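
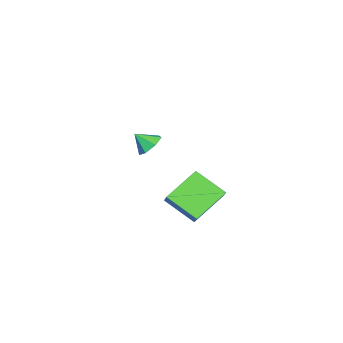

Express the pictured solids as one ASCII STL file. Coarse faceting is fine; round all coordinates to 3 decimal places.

solid 
facet normal -0.750 0.429 0.503
outer loop
vertex 1.742 1.493 -2.473
vertex 2.497 1.89 -1.686
vertex 1.968 3.09 -3.496
endloop
endfacet
facet normal -0.651 -0.342 -0.678
outer loop
vertex 3.543 2.19 -4.554
vertex 1.742 1.493 -2.473
vertex 1.968 3.09 -3.496
endloop
endfacet
facet normal -0.751 0.428 0.503
outer loop
vertex 1.968 3.09 -3.496
vertex 2.497 1.89 -1.686
vertex 2.722 3.487 -2.709
endloop
endfacet
facet normal 0.118 0.836 -0.535
outer loop
vertex 2.722 3.487 -2.709
vertex 3.543 2.19 -4.554
vertex 1.968 3.09 -3.496
endloop
endfacet
facet normal -0.118 -0.836 0.535
outer loop
vertex 1.742 1.493 -2.473
vertex 4.072 0.99 -2.744
vertex 2.497 1.89 -1.686
endloop
endfacet
facet normal -0.651 -0.343 -0.678
outer loop
vertex 3.318 0.593 -3.531
vertex 1.742 1.493 -2.473
vertex 3.543 2.19 -4.554
endloop
endfacet
facet normal -0.118 -0.836 0.535
outer loop
vertex 3.318 0.593 -3.531
vertex 4.072 0.99 -2.744
vertex 1.742 1.493 -2.473
endloop
endfacet
facet normal 0.651 0.342 0.678
outer loop
vertex 2.497 1.89 -1.686
vertex 4.072 0.99 -2.744
vertex 2.722 3.487 -2.709
endloop
endfacet
facet normal 0.118 0.836 -0.535
outer loop
vertex 4.298 2.587 -3.767
vertex 3.543 2.19 -4.554
vertex 2.722 3.487 -2.709
endloop
endfacet
facet normal 0.651 0.342 0.678
outer loop
vertex 2.722 3.487 -2.709
vertex 4.072 0.99 -2.744
vertex 4.298 2.587 -3.767
endloop
endfacet
facet normal 0.750 -0.428 -0.504
outer loop
vertex 4.298 2.587 -3.767
vertex 3.318 0.593 -3.531
vertex 3.543 2.19 -4.554
endloop
endfacet
facet normal 0.751 -0.428 -0.503
outer loop
vertex 4.072 0.99 -2.744
vertex 3.318 0.593 -3.531
vertex 4.298 2.587 -3.767
endloop
endfacet
facet normal -0.120 0.721 -0.682
outer loop
vertex -2.616 -2.079 -3.603
vertex -3.158 -2.566 -4.022
vertex -3.316 -2.013 -3.41
endloop
endfacet
facet normal 0.277 0.165 0.947
outer loop
vertex -2.616 -2.079 -3.603
vertex -3.316 -2.013 -3.41
vertex -3.022 -3.374 -3.258
endloop
endfacet
facet normal -0.121 0.721 -0.683
outer loop
vertex -3.316 -2.013 -3.41
vertex -3.158 -2.566 -4.022
vertex -3.896 -2.363 -3.677
endloop
endfacet
facet normal -0.423 0.010 0.906
outer loop
vertex -3.316 -2.013 -3.41
vertex -3.896 -2.363 -3.677
vertex -3.022 -3.374 -3.258
endloop
endfacet
facet normal -0.121 0.721 -0.682
outer loop
vertex -3.896 -2.363 -3.677
vertex -3.158 -2.566 -4.022
vertex -3.921 -2.866 -4.204
endloop
endfacet
facet normal -0.754 -0.457 0.472
outer loop
vertex -3.896 -2.363 -3.677
vertex -3.921 -2.866 -4.204
vertex -3.022 -3.374 -3.258
endloop
endfacet
facet normal -0.121 0.721 -0.682
outer loop
vertex -3.921 -2.866 -4.204
vertex -3.158 -2.566 -4.022
vertex -3.37 -3.143 -4.594
endloop
endfacet
facet normal -0.467 -0.884 -0.031
outer loop
vertex -3.921 -2.866 -4.204
vertex -3.37 -3.143 -4.594
vertex -3.022 -3.374 -3.258
endloop
endfacet
facet normal -0.121 0.721 -0.682
outer loop
vertex -3.37 -3.143 -4.594
vertex -3.158 -2.566 -4.022
vertex -2.66 -2.985 -4.553
endloop
endfacet
facet normal 0.224 -0.949 -0.222
outer loop
vertex -3.37 -3.143 -4.594
vertex -2.66 -2.985 -4.553
vertex -3.022 -3.374 -3.258
endloop
endfacet
facet normal -0.120 0.721 -0.682
outer loop
vertex -2.66 -2.985 -4.553
vertex -3.158 -2.566 -4.022
vertex -2.324 -2.512 -4.112
endloop
endfacet
facet normal 0.796 -0.604 0.041
outer loop
vertex -2.66 -2.985 -4.553
vertex -2.324 -2.512 -4.112
vertex -3.022 -3.374 -3.258
endloop
endfacet
facet normal -0.120 0.721 -0.682
outer loop
vertex -2.324 -2.512 -4.112
vertex -3.158 -2.566 -4.022
vertex -2.616 -2.079 -3.603
endloop
endfacet
facet normal 0.820 -0.107 0.562
outer loop
vertex -2.324 -2.512 -4.112
vertex -2.616 -2.079 -3.603
vertex -3.022 -3.374 -3.258
endloop
endfacet

endsolid


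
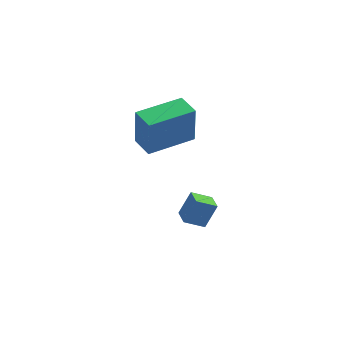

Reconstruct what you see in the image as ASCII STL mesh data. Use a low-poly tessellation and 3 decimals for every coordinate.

solid 
facet normal -0.875 0.146 0.461
outer loop
vertex -1.57 -0.607 -0.266
vertex -1.518 0.177 -0.416
vertex -2.116 -0.76 -1.255
endloop
endfacet
facet normal -0.066 -0.980 0.188
outer loop
vertex -1.302 -0.897 -1.684
vertex -1.57 -0.607 -0.266
vertex -2.116 -0.76 -1.255
endloop
endfacet
facet normal -0.875 0.146 0.461
outer loop
vertex -2.116 -0.76 -1.255
vertex -1.518 0.177 -0.416
vertex -2.064 0.024 -1.405
endloop
endfacet
facet normal -0.480 -0.134 -0.867
outer loop
vertex -2.064 0.024 -1.405
vertex -1.302 -0.897 -1.684
vertex -2.116 -0.76 -1.255
endloop
endfacet
facet normal 0.480 0.134 0.867
outer loop
vertex -1.57 -0.607 -0.266
vertex -0.704 0.04 -0.845
vertex -1.518 0.177 -0.416
endloop
endfacet
facet normal -0.066 -0.980 0.188
outer loop
vertex -0.756 -0.744 -0.695
vertex -1.57 -0.607 -0.266
vertex -1.302 -0.897 -1.684
endloop
endfacet
facet normal 0.480 0.134 0.867
outer loop
vertex -0.756 -0.744 -0.695
vertex -0.704 0.04 -0.845
vertex -1.57 -0.607 -0.266
endloop
endfacet
facet normal 0.066 0.980 -0.188
outer loop
vertex -1.518 0.177 -0.416
vertex -0.704 0.04 -0.845
vertex -2.064 0.024 -1.405
endloop
endfacet
facet normal -0.480 -0.134 -0.867
outer loop
vertex -1.25 -0.113 -1.834
vertex -1.302 -0.897 -1.684
vertex -2.064 0.024 -1.405
endloop
endfacet
facet normal 0.066 0.980 -0.188
outer loop
vertex -2.064 0.024 -1.405
vertex -0.704 0.04 -0.845
vertex -1.25 -0.113 -1.834
endloop
endfacet
facet normal 0.875 -0.146 -0.461
outer loop
vertex -1.25 -0.113 -1.834
vertex -0.756 -0.744 -0.695
vertex -1.302 -0.897 -1.684
endloop
endfacet
facet normal 0.875 -0.146 -0.461
outer loop
vertex -0.704 0.04 -0.845
vertex -0.756 -0.744 -0.695
vertex -1.25 -0.113 -1.834
endloop
endfacet
facet normal -0.976 -0.218 -0.002
outer loop
vertex -3.311 -0.28 4.465
vertex -3.531 0.706 4.5
vertex -3.32 -0.222 2.756
endloop
endfacet
facet normal 0.218 -0.975 -0.034
outer loop
vertex -1.369 0.214 2.76
vertex -3.311 -0.28 4.465
vertex -3.32 -0.222 2.756
endloop
endfacet
facet normal -0.976 -0.219 -0.002
outer loop
vertex -3.32 -0.222 2.756
vertex -3.531 0.706 4.5
vertex -3.541 0.763 2.791
endloop
endfacet
facet normal -0.006 0.034 -0.999
outer loop
vertex -3.541 0.763 2.791
vertex -1.369 0.214 2.76
vertex -3.32 -0.222 2.756
endloop
endfacet
facet normal 0.006 -0.034 0.999
outer loop
vertex -3.311 -0.28 4.465
vertex -1.58 1.142 4.504
vertex -3.531 0.706 4.5
endloop
endfacet
facet normal 0.218 -0.975 -0.034
outer loop
vertex -1.359 0.157 4.469
vertex -3.311 -0.28 4.465
vertex -1.369 0.214 2.76
endloop
endfacet
facet normal 0.006 -0.034 0.999
outer loop
vertex -1.359 0.157 4.469
vertex -1.58 1.142 4.504
vertex -3.311 -0.28 4.465
endloop
endfacet
facet normal -0.218 0.975 0.034
outer loop
vertex -3.531 0.706 4.5
vertex -1.58 1.142 4.504
vertex -3.541 0.763 2.791
endloop
endfacet
facet normal -0.006 0.034 -0.999
outer loop
vertex -1.589 1.2 2.795
vertex -1.369 0.214 2.76
vertex -3.541 0.763 2.791
endloop
endfacet
facet normal -0.218 0.975 0.034
outer loop
vertex -3.541 0.763 2.791
vertex -1.58 1.142 4.504
vertex -1.589 1.2 2.795
endloop
endfacet
facet normal 0.976 0.218 0.002
outer loop
vertex -1.589 1.2 2.795
vertex -1.359 0.157 4.469
vertex -1.369 0.214 2.76
endloop
endfacet
facet normal 0.976 0.219 0.002
outer loop
vertex -1.58 1.142 4.504
vertex -1.359 0.157 4.469
vertex -1.589 1.2 2.795
endloop
endfacet

endsolid


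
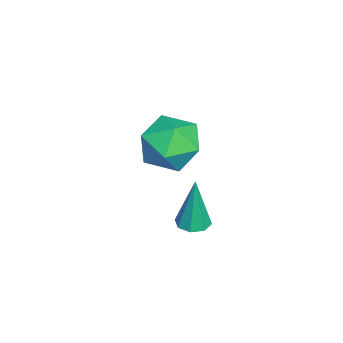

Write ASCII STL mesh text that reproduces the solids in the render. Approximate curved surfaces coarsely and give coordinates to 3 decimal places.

solid 
facet normal 0.266 0.840 -0.473
outer loop
vertex -1.512 -1.08 2.595
vertex -2.62 -0.571 2.875
vertex -1.654 -0.436 3.658
endloop
endfacet
facet normal 0.836 0.511 -0.198
outer loop
vertex -1.512 -1.08 2.595
vertex -1.654 -0.436 3.658
vertex -1.002 -1.504 3.655
endloop
endfacet
facet normal 0.868 -0.145 -0.476
outer loop
vertex -1.512 -1.08 2.595
vertex -1.002 -1.504 3.655
vertex -1.565 -2.299 2.871
endloop
endfacet
facet normal 0.316 -0.223 -0.922
outer loop
vertex -1.512 -1.08 2.595
vertex -1.565 -2.299 2.871
vertex -2.566 -1.723 2.389
endloop
endfacet
facet normal -0.055 0.386 -0.921
outer loop
vertex -1.512 -1.08 2.595
vertex -2.566 -1.723 2.389
vertex -2.62 -0.571 2.875
endloop
endfacet
facet normal 0.737 0.449 0.505
outer loop
vertex -1.002 -1.504 3.655
vertex -1.654 -0.436 3.658
vertex -1.794 -1.257 4.591
endloop
endfacet
facet normal -0.186 0.981 0.061
outer loop
vertex -1.654 -0.436 3.658
vertex -2.62 -0.571 2.875
vertex -2.795 -0.681 4.109
endloop
endfacet
facet normal -0.707 0.247 -0.663
outer loop
vertex -2.62 -0.571 2.875
vertex -2.566 -1.723 2.389
vertex -3.358 -1.476 3.325
endloop
endfacet
facet normal -0.105 -0.739 -0.666
outer loop
vertex -2.566 -1.723 2.389
vertex -1.565 -2.299 2.871
vertex -2.706 -2.544 3.322
endloop
endfacet
facet normal 0.787 -0.614 0.057
outer loop
vertex -1.565 -2.299 2.871
vertex -1.002 -1.504 3.655
vertex -1.74 -2.409 4.105
endloop
endfacet
facet normal -0.316 0.223 0.922
outer loop
vertex -2.848 -1.9 4.385
vertex -1.794 -1.257 4.591
vertex -2.795 -0.681 4.109
endloop
endfacet
facet normal -0.868 0.145 0.476
outer loop
vertex -2.848 -1.9 4.385
vertex -2.795 -0.681 4.109
vertex -3.358 -1.476 3.325
endloop
endfacet
facet normal -0.836 -0.511 0.198
outer loop
vertex -2.848 -1.9 4.385
vertex -3.358 -1.476 3.325
vertex -2.706 -2.544 3.322
endloop
endfacet
facet normal -0.266 -0.840 0.473
outer loop
vertex -2.848 -1.9 4.385
vertex -2.706 -2.544 3.322
vertex -1.74 -2.409 4.105
endloop
endfacet
facet normal 0.055 -0.386 0.921
outer loop
vertex -2.848 -1.9 4.385
vertex -1.74 -2.409 4.105
vertex -1.794 -1.257 4.591
endloop
endfacet
facet normal 0.105 0.739 0.666
outer loop
vertex -2.795 -0.681 4.109
vertex -1.794 -1.257 4.591
vertex -1.654 -0.436 3.658
endloop
endfacet
facet normal -0.787 0.614 -0.057
outer loop
vertex -3.358 -1.476 3.325
vertex -2.795 -0.681 4.109
vertex -2.62 -0.571 2.875
endloop
endfacet
facet normal -0.737 -0.449 -0.505
outer loop
vertex -2.706 -2.544 3.322
vertex -3.358 -1.476 3.325
vertex -2.566 -1.723 2.389
endloop
endfacet
facet normal 0.186 -0.981 -0.061
outer loop
vertex -1.74 -2.409 4.105
vertex -2.706 -2.544 3.322
vertex -1.565 -2.299 2.871
endloop
endfacet
facet normal 0.707 -0.247 0.663
outer loop
vertex -1.794 -1.257 4.591
vertex -1.74 -2.409 4.105
vertex -1.002 -1.504 3.655
endloop
endfacet
facet normal -0.027 -0.032 -0.999
outer loop
vertex 2.161 -0.153 2.63
vertex 1.561 -0.143 2.646
vertex 1.993 0.274 2.621
endloop
endfacet
facet normal 0.906 0.361 0.222
outer loop
vertex 2.161 -0.153 2.63
vertex 1.993 0.274 2.621
vertex 1.619 -0.077 4.714
endloop
endfacet
facet normal -0.028 -0.031 -0.999
outer loop
vertex 1.993 0.274 2.621
vertex 1.561 -0.143 2.646
vertex 1.572 0.457 2.627
endloop
endfacet
facet normal 0.392 0.894 0.220
outer loop
vertex 1.993 0.274 2.621
vertex 1.572 0.457 2.627
vertex 1.619 -0.077 4.714
endloop
endfacet
facet normal -0.028 -0.031 -0.999
outer loop
vertex 1.572 0.457 2.627
vertex 1.561 -0.143 2.646
vertex 1.145 0.289 2.644
endloop
endfacet
facet normal -0.347 0.907 0.240
outer loop
vertex 1.572 0.457 2.627
vertex 1.145 0.289 2.644
vertex 1.619 -0.077 4.714
endloop
endfacet
facet normal -0.027 -0.031 -0.999
outer loop
vertex 1.145 0.289 2.644
vertex 1.561 -0.143 2.646
vertex 0.962 -0.132 2.662
endloop
endfacet
facet normal -0.879 0.393 0.271
outer loop
vertex 1.145 0.289 2.644
vertex 0.962 -0.132 2.662
vertex 1.619 -0.077 4.714
endloop
endfacet
facet normal -0.027 -0.032 -0.999
outer loop
vertex 0.962 -0.132 2.662
vertex 1.561 -0.143 2.646
vertex 1.13 -0.559 2.671
endloop
endfacet
facet normal -0.891 -0.344 0.295
outer loop
vertex 0.962 -0.132 2.662
vertex 1.13 -0.559 2.671
vertex 1.619 -0.077 4.714
endloop
endfacet
facet normal -0.028 -0.031 -0.999
outer loop
vertex 1.13 -0.559 2.671
vertex 1.561 -0.143 2.646
vertex 1.551 -0.742 2.665
endloop
endfacet
facet normal -0.377 -0.877 0.297
outer loop
vertex 1.13 -0.559 2.671
vertex 1.551 -0.742 2.665
vertex 1.619 -0.077 4.714
endloop
endfacet
facet normal -0.027 -0.031 -0.999
outer loop
vertex 1.551 -0.742 2.665
vertex 1.561 -0.143 2.646
vertex 1.978 -0.574 2.648
endloop
endfacet
facet normal 0.361 -0.890 0.277
outer loop
vertex 1.551 -0.742 2.665
vertex 1.978 -0.574 2.648
vertex 1.619 -0.077 4.714
endloop
endfacet
facet normal -0.027 -0.031 -0.999
outer loop
vertex 1.978 -0.574 2.648
vertex 1.561 -0.143 2.646
vertex 2.161 -0.153 2.63
endloop
endfacet
facet normal 0.893 -0.378 0.246
outer loop
vertex 1.978 -0.574 2.648
vertex 2.161 -0.153 2.63
vertex 1.619 -0.077 4.714
endloop
endfacet

endsolid


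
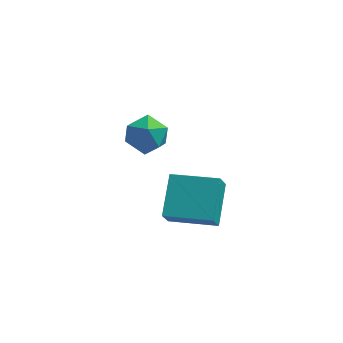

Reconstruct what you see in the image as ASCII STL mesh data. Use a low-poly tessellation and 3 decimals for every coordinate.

solid 
facet normal -0.980 0.167 -0.112
outer loop
vertex -0.876 -1.606 -1.955
vertex -0.687 -1.104 -2.857
vertex -1.043 -3.21 -2.883
endloop
endfacet
facet normal -0.181 -0.478 0.859
outer loop
vertex 0.867 -3.536 -2.663
vertex -0.876 -1.606 -1.955
vertex -1.043 -3.21 -2.883
endloop
endfacet
facet normal -0.980 0.167 -0.112
outer loop
vertex -1.043 -3.21 -2.883
vertex -0.687 -1.104 -2.857
vertex -0.854 -2.708 -3.785
endloop
endfacet
facet normal -0.090 -0.862 -0.499
outer loop
vertex -0.854 -2.708 -3.785
vertex 0.867 -3.536 -2.663
vertex -1.043 -3.21 -2.883
endloop
endfacet
facet normal 0.090 0.862 0.499
outer loop
vertex -0.876 -1.606 -1.955
vertex 1.223 -1.43 -2.637
vertex -0.687 -1.104 -2.857
endloop
endfacet
facet normal -0.181 -0.478 0.859
outer loop
vertex 1.034 -1.932 -1.735
vertex -0.876 -1.606 -1.955
vertex 0.867 -3.536 -2.663
endloop
endfacet
facet normal 0.090 0.862 0.499
outer loop
vertex 1.034 -1.932 -1.735
vertex 1.223 -1.43 -2.637
vertex -0.876 -1.606 -1.955
endloop
endfacet
facet normal 0.181 0.478 -0.859
outer loop
vertex -0.687 -1.104 -2.857
vertex 1.223 -1.43 -2.637
vertex -0.854 -2.708 -3.785
endloop
endfacet
facet normal -0.090 -0.862 -0.499
outer loop
vertex 1.056 -3.034 -3.565
vertex 0.867 -3.536 -2.663
vertex -0.854 -2.708 -3.785
endloop
endfacet
facet normal 0.181 0.478 -0.859
outer loop
vertex -0.854 -2.708 -3.785
vertex 1.223 -1.43 -2.637
vertex 1.056 -3.034 -3.565
endloop
endfacet
facet normal 0.980 -0.167 0.112
outer loop
vertex 1.056 -3.034 -3.565
vertex 1.034 -1.932 -1.735
vertex 0.867 -3.536 -2.663
endloop
endfacet
facet normal 0.980 -0.167 0.112
outer loop
vertex 1.223 -1.43 -2.637
vertex 1.034 -1.932 -1.735
vertex 1.056 -3.034 -3.565
endloop
endfacet
facet normal -0.957 0.281 0.069
outer loop
vertex -2.14 -2.018 1.652
vertex -2.395 -2.789 1.255
vertex -2.318 -2.748 2.155
endloop
endfacet
facet normal -0.572 0.555 0.603
outer loop
vertex -2.14 -2.018 1.652
vertex -2.318 -2.748 2.155
vertex -1.606 -2.227 2.351
endloop
endfacet
facet normal -0.048 0.946 0.320
outer loop
vertex -2.14 -2.018 1.652
vertex -1.606 -2.227 2.351
vertex -1.243 -1.945 1.572
endloop
endfacet
facet normal -0.109 0.914 -0.391
outer loop
vertex -2.14 -2.018 1.652
vertex -1.243 -1.945 1.572
vertex -1.73 -2.293 0.895
endloop
endfacet
facet normal -0.670 0.503 -0.546
outer loop
vertex -2.14 -2.018 1.652
vertex -1.73 -2.293 0.895
vertex -2.395 -2.789 1.255
endloop
endfacet
facet normal -0.274 0.013 0.962
outer loop
vertex -1.606 -2.227 2.351
vertex -2.318 -2.748 2.155
vertex -1.53 -3.127 2.385
endloop
endfacet
facet normal -0.897 -0.431 0.096
outer loop
vertex -2.318 -2.748 2.155
vertex -2.395 -2.789 1.255
vertex -2.017 -3.475 1.708
endloop
endfacet
facet normal -0.434 -0.071 -0.898
outer loop
vertex -2.395 -2.789 1.255
vertex -1.73 -2.293 0.895
vertex -1.654 -3.193 0.929
endloop
endfacet
facet normal 0.475 0.595 -0.648
outer loop
vertex -1.73 -2.293 0.895
vertex -1.243 -1.945 1.572
vertex -0.942 -2.672 1.125
endloop
endfacet
facet normal 0.574 0.647 0.502
outer loop
vertex -1.243 -1.945 1.572
vertex -1.606 -2.227 2.351
vertex -0.865 -2.631 2.025
endloop
endfacet
facet normal 0.109 -0.914 0.391
outer loop
vertex -1.12 -3.402 1.628
vertex -1.53 -3.127 2.385
vertex -2.017 -3.475 1.708
endloop
endfacet
facet normal 0.048 -0.946 -0.320
outer loop
vertex -1.12 -3.402 1.628
vertex -2.017 -3.475 1.708
vertex -1.654 -3.193 0.929
endloop
endfacet
facet normal 0.572 -0.555 -0.603
outer loop
vertex -1.12 -3.402 1.628
vertex -1.654 -3.193 0.929
vertex -0.942 -2.672 1.125
endloop
endfacet
facet normal 0.957 -0.281 -0.069
outer loop
vertex -1.12 -3.402 1.628
vertex -0.942 -2.672 1.125
vertex -0.865 -2.631 2.025
endloop
endfacet
facet normal 0.670 -0.503 0.546
outer loop
vertex -1.12 -3.402 1.628
vertex -0.865 -2.631 2.025
vertex -1.53 -3.127 2.385
endloop
endfacet
facet normal -0.475 -0.595 0.648
outer loop
vertex -2.017 -3.475 1.708
vertex -1.53 -3.127 2.385
vertex -2.318 -2.748 2.155
endloop
endfacet
facet normal -0.574 -0.647 -0.502
outer loop
vertex -1.654 -3.193 0.929
vertex -2.017 -3.475 1.708
vertex -2.395 -2.789 1.255
endloop
endfacet
facet normal 0.274 -0.013 -0.962
outer loop
vertex -0.942 -2.672 1.125
vertex -1.654 -3.193 0.929
vertex -1.73 -2.293 0.895
endloop
endfacet
facet normal 0.897 0.431 -0.096
outer loop
vertex -0.865 -2.631 2.025
vertex -0.942 -2.672 1.125
vertex -1.243 -1.945 1.572
endloop
endfacet
facet normal 0.434 0.071 0.898
outer loop
vertex -1.53 -3.127 2.385
vertex -0.865 -2.631 2.025
vertex -1.606 -2.227 2.351
endloop
endfacet

endsolid


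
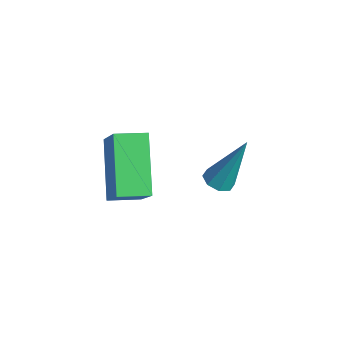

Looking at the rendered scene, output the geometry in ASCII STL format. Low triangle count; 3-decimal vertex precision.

solid 
facet normal -0.648 0.120 -0.752
outer loop
vertex -2.491 -4.034 1.854
vertex -2.208 -3.112 1.757
vertex -1.078 -4.605 0.544
endloop
endfacet
facet normal -0.292 -0.951 0.100
outer loop
vertex 0.128 -4.828 1.943
vertex -2.491 -4.034 1.854
vertex -1.078 -4.605 0.544
endloop
endfacet
facet normal -0.648 0.120 -0.752
outer loop
vertex -1.078 -4.605 0.544
vertex -2.208 -3.112 1.757
vertex -0.794 -3.683 0.447
endloop
endfacet
facet normal 0.703 -0.285 -0.651
outer loop
vertex -0.794 -3.683 0.447
vertex 0.128 -4.828 1.943
vertex -1.078 -4.605 0.544
endloop
endfacet
facet normal -0.703 0.284 0.652
outer loop
vertex -2.491 -4.034 1.854
vertex -1.002 -3.335 3.156
vertex -2.208 -3.112 1.757
endloop
endfacet
facet normal -0.292 -0.951 0.100
outer loop
vertex -1.286 -4.257 3.253
vertex -2.491 -4.034 1.854
vertex 0.128 -4.828 1.943
endloop
endfacet
facet normal -0.703 0.285 0.651
outer loop
vertex -1.286 -4.257 3.253
vertex -1.002 -3.335 3.156
vertex -2.491 -4.034 1.854
endloop
endfacet
facet normal 0.292 0.951 -0.100
outer loop
vertex -2.208 -3.112 1.757
vertex -1.002 -3.335 3.156
vertex -0.794 -3.683 0.447
endloop
endfacet
facet normal 0.703 -0.284 -0.651
outer loop
vertex 0.411 -3.906 1.846
vertex 0.128 -4.828 1.943
vertex -0.794 -3.683 0.447
endloop
endfacet
facet normal 0.292 0.951 -0.100
outer loop
vertex -0.794 -3.683 0.447
vertex -1.002 -3.335 3.156
vertex 0.411 -3.906 1.846
endloop
endfacet
facet normal 0.648 -0.120 0.752
outer loop
vertex 0.411 -3.906 1.846
vertex -1.286 -4.257 3.253
vertex 0.128 -4.828 1.943
endloop
endfacet
facet normal 0.648 -0.121 0.752
outer loop
vertex -1.002 -3.335 3.156
vertex -1.286 -4.257 3.253
vertex 0.411 -3.906 1.846
endloop
endfacet
facet normal -0.182 -0.355 -0.917
outer loop
vertex -1.135 -1.079 -0.656
vertex -1.592 -0.853 -0.653
vertex -1.123 -0.716 -0.799
endloop
endfacet
facet normal 0.998 -0.011 0.056
outer loop
vertex -1.135 -1.079 -0.656
vertex -1.123 -0.716 -0.799
vertex -1.228 -0.147 1.173
endloop
endfacet
facet normal -0.182 -0.354 -0.917
outer loop
vertex -1.123 -0.716 -0.799
vertex -1.592 -0.853 -0.653
vertex -1.385 -0.433 -0.856
endloop
endfacet
facet normal 0.740 0.655 -0.150
outer loop
vertex -1.123 -0.716 -0.799
vertex -1.385 -0.433 -0.856
vertex -1.228 -0.147 1.173
endloop
endfacet
facet normal -0.182 -0.354 -0.917
outer loop
vertex -1.385 -0.433 -0.856
vertex -1.592 -0.853 -0.653
vertex -1.769 -0.396 -0.794
endloop
endfacet
facet normal 0.072 0.987 -0.145
outer loop
vertex -1.385 -0.433 -0.856
vertex -1.769 -0.396 -0.794
vertex -1.228 -0.147 1.173
endloop
endfacet
facet normal -0.184 -0.354 -0.917
outer loop
vertex -1.769 -0.396 -0.794
vertex -1.592 -0.853 -0.653
vertex -2.049 -0.626 -0.649
endloop
endfacet
facet normal -0.612 0.788 0.069
outer loop
vertex -1.769 -0.396 -0.794
vertex -2.049 -0.626 -0.649
vertex -1.228 -0.147 1.173
endloop
endfacet
facet normal -0.184 -0.355 -0.917
outer loop
vertex -2.049 -0.626 -0.649
vertex -1.592 -0.853 -0.653
vertex -2.061 -0.989 -0.506
endloop
endfacet
facet normal -0.914 0.174 0.366
outer loop
vertex -2.049 -0.626 -0.649
vertex -2.061 -0.989 -0.506
vertex -1.228 -0.147 1.173
endloop
endfacet
facet normal -0.184 -0.356 -0.916
outer loop
vertex -2.061 -0.989 -0.506
vertex -1.592 -0.853 -0.653
vertex -1.798 -1.272 -0.449
endloop
endfacet
facet normal -0.655 -0.493 0.572
outer loop
vertex -2.061 -0.989 -0.506
vertex -1.798 -1.272 -0.449
vertex -1.228 -0.147 1.173
endloop
endfacet
facet normal -0.183 -0.356 -0.916
outer loop
vertex -1.798 -1.272 -0.449
vertex -1.592 -0.853 -0.653
vertex -1.415 -1.309 -0.511
endloop
endfacet
facet normal 0.012 -0.824 0.567
outer loop
vertex -1.798 -1.272 -0.449
vertex -1.415 -1.309 -0.511
vertex -1.228 -0.147 1.173
endloop
endfacet
facet normal -0.182 -0.356 -0.917
outer loop
vertex -1.415 -1.309 -0.511
vertex -1.592 -0.853 -0.653
vertex -1.135 -1.079 -0.656
endloop
endfacet
facet normal 0.696 -0.625 0.354
outer loop
vertex -1.415 -1.309 -0.511
vertex -1.135 -1.079 -0.656
vertex -1.228 -0.147 1.173
endloop
endfacet

endsolid


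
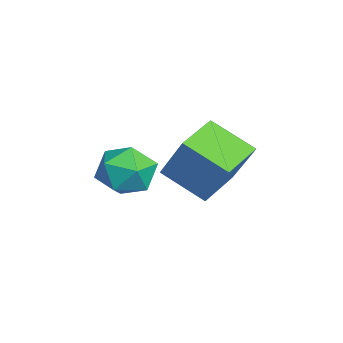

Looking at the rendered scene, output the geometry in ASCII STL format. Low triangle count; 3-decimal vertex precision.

solid 
facet normal -0.513 0.858 0.030
outer loop
vertex -0.152 -0.963 -2.305
vertex -0.524 -1.219 -1.367
vertex 0.365 -0.684 -1.446
endloop
endfacet
facet normal 0.084 0.932 -0.353
outer loop
vertex -0.152 -0.963 -2.305
vertex 0.365 -0.684 -1.446
vertex 0.885 -1.044 -2.273
endloop
endfacet
facet normal 0.063 0.458 -0.887
outer loop
vertex -0.152 -0.963 -2.305
vertex 0.885 -1.044 -2.273
vertex 0.317 -1.802 -2.705
endloop
endfacet
facet normal -0.547 0.091 -0.832
outer loop
vertex -0.152 -0.963 -2.305
vertex 0.317 -1.802 -2.705
vertex -0.554 -1.91 -2.145
endloop
endfacet
facet normal -0.903 0.338 -0.266
outer loop
vertex -0.152 -0.963 -2.305
vertex -0.554 -1.91 -2.145
vertex -0.524 -1.219 -1.367
endloop
endfacet
facet normal 0.637 0.768 0.066
outer loop
vertex 0.885 -1.044 -2.273
vertex 0.365 -0.684 -1.446
vertex 1.154 -1.35 -1.315
endloop
endfacet
facet normal -0.329 0.648 0.687
outer loop
vertex 0.365 -0.684 -1.446
vertex -0.524 -1.219 -1.367
vertex 0.283 -1.458 -0.755
endloop
endfacet
facet normal -0.959 -0.192 0.208
outer loop
vertex -0.524 -1.219 -1.367
vertex -0.554 -1.91 -2.145
vertex -0.285 -2.216 -1.187
endloop
endfacet
facet normal -0.382 -0.592 -0.709
outer loop
vertex -0.554 -1.91 -2.145
vertex 0.317 -1.802 -2.705
vertex 0.235 -2.576 -2.014
endloop
endfacet
facet normal 0.604 0.001 -0.797
outer loop
vertex 0.317 -1.802 -2.705
vertex 0.885 -1.044 -2.273
vertex 1.124 -2.041 -2.093
endloop
endfacet
facet normal 0.547 -0.091 0.832
outer loop
vertex 0.752 -2.297 -1.155
vertex 1.154 -1.35 -1.315
vertex 0.283 -1.458 -0.755
endloop
endfacet
facet normal -0.063 -0.458 0.887
outer loop
vertex 0.752 -2.297 -1.155
vertex 0.283 -1.458 -0.755
vertex -0.285 -2.216 -1.187
endloop
endfacet
facet normal -0.084 -0.932 0.353
outer loop
vertex 0.752 -2.297 -1.155
vertex -0.285 -2.216 -1.187
vertex 0.235 -2.576 -2.014
endloop
endfacet
facet normal 0.513 -0.858 -0.030
outer loop
vertex 0.752 -2.297 -1.155
vertex 0.235 -2.576 -2.014
vertex 1.124 -2.041 -2.093
endloop
endfacet
facet normal 0.903 -0.338 0.266
outer loop
vertex 0.752 -2.297 -1.155
vertex 1.124 -2.041 -2.093
vertex 1.154 -1.35 -1.315
endloop
endfacet
facet normal 0.382 0.592 0.709
outer loop
vertex 0.283 -1.458 -0.755
vertex 1.154 -1.35 -1.315
vertex 0.365 -0.684 -1.446
endloop
endfacet
facet normal -0.604 -0.001 0.797
outer loop
vertex -0.285 -2.216 -1.187
vertex 0.283 -1.458 -0.755
vertex -0.524 -1.219 -1.367
endloop
endfacet
facet normal -0.637 -0.768 -0.066
outer loop
vertex 0.235 -2.576 -2.014
vertex -0.285 -2.216 -1.187
vertex -0.554 -1.91 -2.145
endloop
endfacet
facet normal 0.329 -0.648 -0.687
outer loop
vertex 1.124 -2.041 -2.093
vertex 0.235 -2.576 -2.014
vertex 0.317 -1.802 -2.705
endloop
endfacet
facet normal 0.959 0.192 -0.208
outer loop
vertex 1.154 -1.35 -1.315
vertex 1.124 -2.041 -2.093
vertex 0.885 -1.044 -2.273
endloop
endfacet
facet normal -0.778 0.600 0.185
outer loop
vertex -2.908 1.231 -1.326
vertex -2.081 2.584 -2.238
vertex -3.806 0.604 -3.071
endloop
endfacet
facet normal -0.452 -0.740 0.498
outer loop
vertex -2.499 -0.404 -3.382
vertex -2.908 1.231 -1.326
vertex -3.806 0.604 -3.071
endloop
endfacet
facet normal -0.778 0.600 0.185
outer loop
vertex -3.806 0.604 -3.071
vertex -2.081 2.584 -2.238
vertex -2.979 1.958 -3.983
endloop
endfacet
facet normal -0.436 -0.304 -0.847
outer loop
vertex -2.979 1.958 -3.983
vertex -2.499 -0.404 -3.382
vertex -3.806 0.604 -3.071
endloop
endfacet
facet normal 0.436 0.304 0.847
outer loop
vertex -2.908 1.231 -1.326
vertex -0.774 1.576 -2.549
vertex -2.081 2.584 -2.238
endloop
endfacet
facet normal -0.452 -0.740 0.498
outer loop
vertex -1.601 0.222 -1.637
vertex -2.908 1.231 -1.326
vertex -2.499 -0.404 -3.382
endloop
endfacet
facet normal 0.436 0.304 0.847
outer loop
vertex -1.601 0.222 -1.637
vertex -0.774 1.576 -2.549
vertex -2.908 1.231 -1.326
endloop
endfacet
facet normal 0.452 0.740 -0.498
outer loop
vertex -2.081 2.584 -2.238
vertex -0.774 1.576 -2.549
vertex -2.979 1.958 -3.983
endloop
endfacet
facet normal -0.436 -0.304 -0.847
outer loop
vertex -1.672 0.949 -4.294
vertex -2.499 -0.404 -3.382
vertex -2.979 1.958 -3.983
endloop
endfacet
facet normal 0.452 0.740 -0.498
outer loop
vertex -2.979 1.958 -3.983
vertex -0.774 1.576 -2.549
vertex -1.672 0.949 -4.294
endloop
endfacet
facet normal 0.778 -0.600 -0.185
outer loop
vertex -1.672 0.949 -4.294
vertex -1.601 0.222 -1.637
vertex -2.499 -0.404 -3.382
endloop
endfacet
facet normal 0.778 -0.600 -0.185
outer loop
vertex -0.774 1.576 -2.549
vertex -1.601 0.222 -1.637
vertex -1.672 0.949 -4.294
endloop
endfacet

endsolid


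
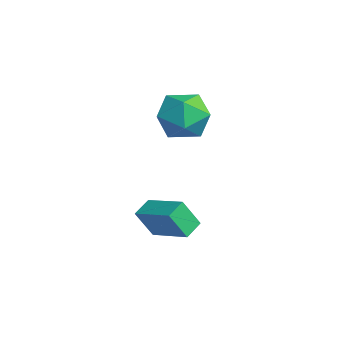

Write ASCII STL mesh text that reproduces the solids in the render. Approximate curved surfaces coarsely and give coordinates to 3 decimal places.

solid 
facet normal -0.924 -0.308 0.227
outer loop
vertex 0.323 0.045 2.741
vertex 0.612 -1.116 2.341
vertex 0.802 -0.799 3.547
endloop
endfacet
facet normal -0.719 0.221 0.659
outer loop
vertex 0.323 0.045 2.741
vertex 0.802 -0.799 3.547
vertex 1.199 0.398 3.578
endloop
endfacet
facet normal -0.561 0.788 0.255
outer loop
vertex 0.323 0.045 2.741
vertex 1.199 0.398 3.578
vertex 1.254 0.821 2.39
endloop
endfacet
facet normal -0.668 0.608 -0.428
outer loop
vertex 0.323 0.045 2.741
vertex 1.254 0.821 2.39
vertex 0.891 -0.115 1.626
endloop
endfacet
facet normal -0.893 -0.069 -0.445
outer loop
vertex 0.323 0.045 2.741
vertex 0.891 -0.115 1.626
vertex 0.612 -1.116 2.341
endloop
endfacet
facet normal -0.122 0.015 0.992
outer loop
vertex 1.199 0.398 3.578
vertex 0.802 -0.799 3.547
vertex 2.029 -0.545 3.694
endloop
endfacet
facet normal -0.455 -0.841 0.293
outer loop
vertex 0.802 -0.799 3.547
vertex 0.612 -1.116 2.341
vertex 1.666 -1.481 2.93
endloop
endfacet
facet normal -0.405 -0.454 -0.794
outer loop
vertex 0.612 -1.116 2.341
vertex 0.891 -0.115 1.626
vertex 1.721 -1.058 1.742
endloop
endfacet
facet normal -0.041 0.641 -0.766
outer loop
vertex 0.891 -0.115 1.626
vertex 1.254 0.821 2.39
vertex 2.118 0.139 1.773
endloop
endfacet
facet normal 0.134 0.932 0.338
outer loop
vertex 1.254 0.821 2.39
vertex 1.199 0.398 3.578
vertex 2.308 0.456 2.979
endloop
endfacet
facet normal 0.668 -0.608 0.428
outer loop
vertex 2.597 -0.705 2.579
vertex 2.029 -0.545 3.694
vertex 1.666 -1.481 2.93
endloop
endfacet
facet normal 0.561 -0.788 -0.255
outer loop
vertex 2.597 -0.705 2.579
vertex 1.666 -1.481 2.93
vertex 1.721 -1.058 1.742
endloop
endfacet
facet normal 0.719 -0.221 -0.659
outer loop
vertex 2.597 -0.705 2.579
vertex 1.721 -1.058 1.742
vertex 2.118 0.139 1.773
endloop
endfacet
facet normal 0.924 0.308 -0.227
outer loop
vertex 2.597 -0.705 2.579
vertex 2.118 0.139 1.773
vertex 2.308 0.456 2.979
endloop
endfacet
facet normal 0.893 0.069 0.445
outer loop
vertex 2.597 -0.705 2.579
vertex 2.308 0.456 2.979
vertex 2.029 -0.545 3.694
endloop
endfacet
facet normal 0.041 -0.641 0.766
outer loop
vertex 1.666 -1.481 2.93
vertex 2.029 -0.545 3.694
vertex 0.802 -0.799 3.547
endloop
endfacet
facet normal -0.134 -0.932 -0.338
outer loop
vertex 1.721 -1.058 1.742
vertex 1.666 -1.481 2.93
vertex 0.612 -1.116 2.341
endloop
endfacet
facet normal 0.122 -0.015 -0.992
outer loop
vertex 2.118 0.139 1.773
vertex 1.721 -1.058 1.742
vertex 0.891 -0.115 1.626
endloop
endfacet
facet normal 0.455 0.841 -0.293
outer loop
vertex 2.308 0.456 2.979
vertex 2.118 0.139 1.773
vertex 1.254 0.821 2.39
endloop
endfacet
facet normal 0.405 0.454 0.794
outer loop
vertex 2.029 -0.545 3.694
vertex 2.308 0.456 2.979
vertex 1.199 0.398 3.578
endloop
endfacet
facet normal -0.846 -0.428 -0.317
outer loop
vertex 2.99 -2.847 -1.465
vertex 2.501 -2.136 -1.121
vertex 3.109 -2.17 -2.696
endloop
endfacet
facet normal 0.527 -0.765 -0.370
outer loop
vertex 4.699 -1.364 -2.099
vertex 2.99 -2.847 -1.465
vertex 3.109 -2.17 -2.696
endloop
endfacet
facet normal -0.846 -0.429 -0.317
outer loop
vertex 3.109 -2.17 -2.696
vertex 2.501 -2.136 -1.121
vertex 2.619 -1.458 -2.352
endloop
endfacet
facet normal 0.085 0.480 -0.873
outer loop
vertex 2.619 -1.458 -2.352
vertex 4.699 -1.364 -2.099
vertex 3.109 -2.17 -2.696
endloop
endfacet
facet normal -0.084 -0.480 0.873
outer loop
vertex 2.99 -2.847 -1.465
vertex 4.091 -1.33 -0.524
vertex 2.501 -2.136 -1.121
endloop
endfacet
facet normal 0.526 -0.765 -0.371
outer loop
vertex 4.581 -2.042 -0.868
vertex 2.99 -2.847 -1.465
vertex 4.699 -1.364 -2.099
endloop
endfacet
facet normal -0.085 -0.480 0.873
outer loop
vertex 4.581 -2.042 -0.868
vertex 4.091 -1.33 -0.524
vertex 2.99 -2.847 -1.465
endloop
endfacet
facet normal -0.527 0.765 0.371
outer loop
vertex 2.501 -2.136 -1.121
vertex 4.091 -1.33 -0.524
vertex 2.619 -1.458 -2.352
endloop
endfacet
facet normal 0.084 0.480 -0.873
outer loop
vertex 4.21 -0.653 -1.755
vertex 4.699 -1.364 -2.099
vertex 2.619 -1.458 -2.352
endloop
endfacet
facet normal -0.526 0.766 0.370
outer loop
vertex 2.619 -1.458 -2.352
vertex 4.091 -1.33 -0.524
vertex 4.21 -0.653 -1.755
endloop
endfacet
facet normal 0.846 0.428 0.317
outer loop
vertex 4.21 -0.653 -1.755
vertex 4.581 -2.042 -0.868
vertex 4.699 -1.364 -2.099
endloop
endfacet
facet normal 0.846 0.429 0.318
outer loop
vertex 4.091 -1.33 -0.524
vertex 4.581 -2.042 -0.868
vertex 4.21 -0.653 -1.755
endloop
endfacet

endsolid


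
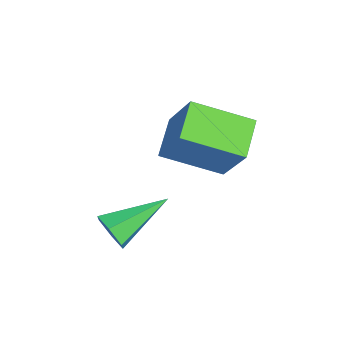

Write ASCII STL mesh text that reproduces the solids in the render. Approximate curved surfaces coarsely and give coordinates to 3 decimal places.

solid 
facet normal -0.529 -0.233 -0.816
outer loop
vertex -4.033 -2.772 -2.555
vertex -3.75 -1.414 -3.127
vertex -3.172 -3.142 -3.008
endloop
endfacet
facet normal -0.188 -0.905 0.381
outer loop
vertex -2.41 -2.806 -1.833
vertex -4.033 -2.772 -2.555
vertex -3.172 -3.142 -3.008
endloop
endfacet
facet normal -0.529 -0.233 -0.816
outer loop
vertex -3.172 -3.142 -3.008
vertex -3.75 -1.414 -3.127
vertex -2.89 -1.784 -3.579
endloop
endfacet
facet normal 0.827 -0.355 -0.435
outer loop
vertex -2.89 -1.784 -3.579
vertex -2.41 -2.806 -1.833
vertex -3.172 -3.142 -3.008
endloop
endfacet
facet normal -0.827 0.356 0.435
outer loop
vertex -4.033 -2.772 -2.555
vertex -2.988 -1.078 -1.952
vertex -3.75 -1.414 -3.127
endloop
endfacet
facet normal -0.189 -0.905 0.382
outer loop
vertex -3.27 -2.436 -1.381
vertex -4.033 -2.772 -2.555
vertex -2.41 -2.806 -1.833
endloop
endfacet
facet normal -0.827 0.355 0.436
outer loop
vertex -3.27 -2.436 -1.381
vertex -2.988 -1.078 -1.952
vertex -4.033 -2.772 -2.555
endloop
endfacet
facet normal 0.189 0.905 -0.381
outer loop
vertex -3.75 -1.414 -3.127
vertex -2.988 -1.078 -1.952
vertex -2.89 -1.784 -3.579
endloop
endfacet
facet normal 0.827 -0.356 -0.436
outer loop
vertex -2.127 -1.448 -2.405
vertex -2.41 -2.806 -1.833
vertex -2.89 -1.784 -3.579
endloop
endfacet
facet normal 0.188 0.905 -0.381
outer loop
vertex -2.89 -1.784 -3.579
vertex -2.988 -1.078 -1.952
vertex -2.127 -1.448 -2.405
endloop
endfacet
facet normal 0.529 0.233 0.816
outer loop
vertex -2.127 -1.448 -2.405
vertex -3.27 -2.436 -1.381
vertex -2.41 -2.806 -1.833
endloop
endfacet
facet normal 0.529 0.233 0.816
outer loop
vertex -2.988 -1.078 -1.952
vertex -3.27 -2.436 -1.381
vertex -2.127 -1.448 -2.405
endloop
endfacet
facet normal 0.316 -0.877 -0.363
outer loop
vertex -1.606 -4.127 -4.611
vertex -1.788 -4.364 -4.197
vertex -2.085 -4.302 -4.606
endloop
endfacet
facet normal -0.219 0.576 -0.788
outer loop
vertex -1.606 -4.127 -4.611
vertex -2.085 -4.302 -4.606
vertex -2.252 -3.076 -3.663
endloop
endfacet
facet normal 0.317 -0.876 -0.363
outer loop
vertex -2.085 -4.302 -4.606
vertex -1.788 -4.364 -4.197
vertex -2.267 -4.539 -4.193
endloop
endfacet
facet normal -0.933 0.131 -0.336
outer loop
vertex -2.085 -4.302 -4.606
vertex -2.267 -4.539 -4.193
vertex -2.252 -3.076 -3.663
endloop
endfacet
facet normal 0.317 -0.876 -0.363
outer loop
vertex -2.267 -4.539 -4.193
vertex -1.788 -4.364 -4.197
vertex -1.969 -4.601 -3.783
endloop
endfacet
facet normal -0.807 -0.194 0.557
outer loop
vertex -2.267 -4.539 -4.193
vertex -1.969 -4.601 -3.783
vertex -2.252 -3.076 -3.663
endloop
endfacet
facet normal 0.316 -0.876 -0.363
outer loop
vertex -1.969 -4.601 -3.783
vertex -1.788 -4.364 -4.197
vertex -1.49 -4.426 -3.788
endloop
endfacet
facet normal 0.037 -0.072 0.997
outer loop
vertex -1.969 -4.601 -3.783
vertex -1.49 -4.426 -3.788
vertex -2.252 -3.076 -3.663
endloop
endfacet
facet normal 0.315 -0.877 -0.363
outer loop
vertex -1.49 -4.426 -3.788
vertex -1.788 -4.364 -4.197
vertex -1.309 -4.19 -4.201
endloop
endfacet
facet normal 0.752 0.374 0.543
outer loop
vertex -1.49 -4.426 -3.788
vertex -1.309 -4.19 -4.201
vertex -2.252 -3.076 -3.663
endloop
endfacet
facet normal 0.315 -0.877 -0.363
outer loop
vertex -1.309 -4.19 -4.201
vertex -1.788 -4.364 -4.197
vertex -1.606 -4.127 -4.611
endloop
endfacet
facet normal 0.627 0.698 -0.347
outer loop
vertex -1.309 -4.19 -4.201
vertex -1.606 -4.127 -4.611
vertex -2.252 -3.076 -3.663
endloop
endfacet

endsolid


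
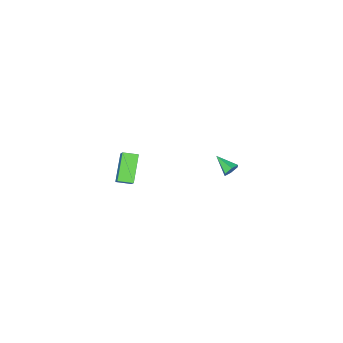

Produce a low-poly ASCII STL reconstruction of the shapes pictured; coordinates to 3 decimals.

solid 
facet normal -0.038 0.915 -0.402
outer loop
vertex -3.35 3.749 -2.547
vertex -3.514 3.541 -3.005
vertex -3.868 3.687 -2.639
endloop
endfacet
facet normal -0.181 0.053 0.982
outer loop
vertex -3.35 3.749 -2.547
vertex -3.868 3.687 -2.639
vertex -3.466 2.379 -2.495
endloop
endfacet
facet normal -0.038 0.915 -0.402
outer loop
vertex -3.868 3.687 -2.639
vertex -3.514 3.541 -3.005
vertex -4.032 3.479 -3.097
endloop
endfacet
facet normal -0.881 -0.225 0.417
outer loop
vertex -3.868 3.687 -2.639
vertex -4.032 3.479 -3.097
vertex -3.466 2.379 -2.495
endloop
endfacet
facet normal -0.038 0.915 -0.401
outer loop
vertex -4.032 3.479 -3.097
vertex -3.514 3.541 -3.005
vertex -3.679 3.333 -3.464
endloop
endfacet
facet normal -0.687 -0.587 -0.427
outer loop
vertex -4.032 3.479 -3.097
vertex -3.679 3.333 -3.464
vertex -3.466 2.379 -2.495
endloop
endfacet
facet normal -0.038 0.915 -0.401
outer loop
vertex -3.679 3.333 -3.464
vertex -3.514 3.541 -3.005
vertex -3.161 3.395 -3.372
endloop
endfacet
facet normal 0.207 -0.674 -0.709
outer loop
vertex -3.679 3.333 -3.464
vertex -3.161 3.395 -3.372
vertex -3.466 2.379 -2.495
endloop
endfacet
facet normal -0.038 0.915 -0.401
outer loop
vertex -3.161 3.395 -3.372
vertex -3.514 3.541 -3.005
vertex -2.996 3.603 -2.913
endloop
endfacet
facet normal 0.906 -0.398 -0.146
outer loop
vertex -3.161 3.395 -3.372
vertex -2.996 3.603 -2.913
vertex -3.466 2.379 -2.495
endloop
endfacet
facet normal -0.038 0.915 -0.402
outer loop
vertex -2.996 3.603 -2.913
vertex -3.514 3.541 -3.005
vertex -3.35 3.749 -2.547
endloop
endfacet
facet normal 0.712 -0.034 0.702
outer loop
vertex -2.996 3.603 -2.913
vertex -3.35 3.749 -2.547
vertex -3.466 2.379 -2.495
endloop
endfacet
facet normal -0.713 0.678 -0.178
outer loop
vertex 2.755 2.891 1.874
vertex 3.223 3.626 2.797
vertex 3.797 3.683 0.713
endloop
endfacet
facet normal -0.368 -0.580 -0.726
outer loop
vertex 4.397 3.114 0.863
vertex 2.755 2.891 1.874
vertex 3.797 3.683 0.713
endloop
endfacet
facet normal -0.713 0.678 -0.178
outer loop
vertex 3.797 3.683 0.713
vertex 3.223 3.626 2.797
vertex 4.266 4.419 1.636
endloop
endfacet
facet normal 0.595 0.453 -0.664
outer loop
vertex 4.266 4.419 1.636
vertex 4.397 3.114 0.863
vertex 3.797 3.683 0.713
endloop
endfacet
facet normal -0.596 -0.453 0.663
outer loop
vertex 2.755 2.891 1.874
vertex 3.823 3.057 2.947
vertex 3.223 3.626 2.797
endloop
endfacet
facet normal -0.369 -0.579 -0.727
outer loop
vertex 3.354 2.321 2.024
vertex 2.755 2.891 1.874
vertex 4.397 3.114 0.863
endloop
endfacet
facet normal -0.596 -0.452 0.663
outer loop
vertex 3.354 2.321 2.024
vertex 3.823 3.057 2.947
vertex 2.755 2.891 1.874
endloop
endfacet
facet normal 0.368 0.580 0.727
outer loop
vertex 3.223 3.626 2.797
vertex 3.823 3.057 2.947
vertex 4.266 4.419 1.636
endloop
endfacet
facet normal 0.597 0.453 -0.663
outer loop
vertex 4.865 3.849 1.786
vertex 4.397 3.114 0.863
vertex 4.266 4.419 1.636
endloop
endfacet
facet normal 0.369 0.579 0.727
outer loop
vertex 4.266 4.419 1.636
vertex 3.823 3.057 2.947
vertex 4.865 3.849 1.786
endloop
endfacet
facet normal 0.713 -0.678 0.178
outer loop
vertex 4.865 3.849 1.786
vertex 3.354 2.321 2.024
vertex 4.397 3.114 0.863
endloop
endfacet
facet normal 0.713 -0.678 0.178
outer loop
vertex 3.823 3.057 2.947
vertex 3.354 2.321 2.024
vertex 4.865 3.849 1.786
endloop
endfacet

endsolid


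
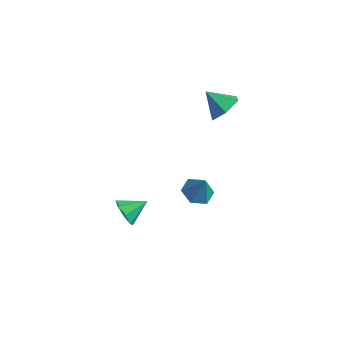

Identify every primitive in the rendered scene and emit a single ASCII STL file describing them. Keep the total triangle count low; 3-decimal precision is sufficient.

solid 
facet normal -0.394 0.029 -0.919
outer loop
vertex -0.497 2.262 -3.998
vertex -1.242 2.509 -3.671
vertex -0.665 3.09 -3.9
endloop
endfacet
facet normal 0.976 0.185 0.114
outer loop
vertex -0.497 2.262 -3.998
vertex -0.665 3.09 -3.9
vertex -0.718 2.471 -2.449
endloop
endfacet
facet normal -0.394 0.029 -0.919
outer loop
vertex -0.665 3.09 -3.9
vertex -1.242 2.509 -3.671
vertex -1.41 3.336 -3.573
endloop
endfacet
facet normal 0.433 0.823 0.367
outer loop
vertex -0.665 3.09 -3.9
vertex -1.41 3.336 -3.573
vertex -0.718 2.471 -2.449
endloop
endfacet
facet normal -0.394 0.029 -0.919
outer loop
vertex -1.41 3.336 -3.573
vertex -1.242 2.509 -3.671
vertex -1.987 2.756 -3.344
endloop
endfacet
facet normal -0.351 0.625 0.697
outer loop
vertex -1.41 3.336 -3.573
vertex -1.987 2.756 -3.344
vertex -0.718 2.471 -2.449
endloop
endfacet
facet normal -0.394 0.029 -0.919
outer loop
vertex -1.987 2.756 -3.344
vertex -1.242 2.509 -3.671
vertex -1.819 1.928 -3.442
endloop
endfacet
facet normal -0.595 -0.212 0.775
outer loop
vertex -1.987 2.756 -3.344
vertex -1.819 1.928 -3.442
vertex -0.718 2.471 -2.449
endloop
endfacet
facet normal -0.394 0.029 -0.919
outer loop
vertex -1.819 1.928 -3.442
vertex -1.242 2.509 -3.671
vertex -1.074 1.681 -3.769
endloop
endfacet
facet normal -0.052 -0.851 0.523
outer loop
vertex -1.819 1.928 -3.442
vertex -1.074 1.681 -3.769
vertex -0.718 2.471 -2.449
endloop
endfacet
facet normal -0.394 0.029 -0.919
outer loop
vertex -1.074 1.681 -3.769
vertex -1.242 2.509 -3.671
vertex -0.497 2.262 -3.998
endloop
endfacet
facet normal 0.733 -0.652 0.193
outer loop
vertex -1.074 1.681 -3.769
vertex -0.497 2.262 -3.998
vertex -0.718 2.471 -2.449
endloop
endfacet
facet normal -0.519 -0.744 -0.422
outer loop
vertex -1.699 -2.738 -1.255
vertex -2.084 -2.215 -1.704
vertex -1.419 -2.635 -1.781
endloop
endfacet
facet normal 0.882 -0.183 0.434
outer loop
vertex -1.699 -2.738 -1.255
vertex -1.419 -2.635 -1.781
vertex -1.436 -1.285 -1.176
endloop
endfacet
facet normal -0.518 -0.743 -0.423
outer loop
vertex -1.419 -2.635 -1.781
vertex -2.084 -2.215 -1.704
vertex -1.528 -2.285 -2.262
endloop
endfacet
facet normal 0.983 0.085 -0.161
outer loop
vertex -1.419 -2.635 -1.781
vertex -1.528 -2.285 -2.262
vertex -1.436 -1.285 -1.176
endloop
endfacet
facet normal -0.518 -0.743 -0.423
outer loop
vertex -1.528 -2.285 -2.262
vertex -2.084 -2.215 -1.704
vertex -1.963 -1.894 -2.416
endloop
endfacet
facet normal 0.661 0.523 -0.538
outer loop
vertex -1.528 -2.285 -2.262
vertex -1.963 -1.894 -2.416
vertex -1.436 -1.285 -1.176
endloop
endfacet
facet normal -0.517 -0.744 -0.423
outer loop
vertex -1.963 -1.894 -2.416
vertex -2.084 -2.215 -1.704
vertex -2.469 -1.691 -2.154
endloop
endfacet
facet normal 0.105 0.874 -0.474
outer loop
vertex -1.963 -1.894 -2.416
vertex -2.469 -1.691 -2.154
vertex -1.436 -1.285 -1.176
endloop
endfacet
facet normal -0.518 -0.744 -0.423
outer loop
vertex -2.469 -1.691 -2.154
vertex -2.084 -2.215 -1.704
vertex -2.749 -1.795 -1.628
endloop
endfacet
facet normal -0.360 0.933 -0.007
outer loop
vertex -2.469 -1.691 -2.154
vertex -2.749 -1.795 -1.628
vertex -1.436 -1.285 -1.176
endloop
endfacet
facet normal -0.518 -0.744 -0.423
outer loop
vertex -2.749 -1.795 -1.628
vertex -2.084 -2.215 -1.704
vertex -2.639 -2.145 -1.147
endloop
endfacet
facet normal -0.461 0.664 0.589
outer loop
vertex -2.749 -1.795 -1.628
vertex -2.639 -2.145 -1.147
vertex -1.436 -1.285 -1.176
endloop
endfacet
facet normal -0.517 -0.745 -0.422
outer loop
vertex -2.639 -2.145 -1.147
vertex -2.084 -2.215 -1.704
vertex -2.204 -2.535 -0.992
endloop
endfacet
facet normal -0.139 0.228 0.964
outer loop
vertex -2.639 -2.145 -1.147
vertex -2.204 -2.535 -0.992
vertex -1.436 -1.285 -1.176
endloop
endfacet
facet normal -0.519 -0.744 -0.422
outer loop
vertex -2.204 -2.535 -0.992
vertex -2.084 -2.215 -1.704
vertex -1.699 -2.738 -1.255
endloop
endfacet
facet normal 0.418 -0.125 0.900
outer loop
vertex -2.204 -2.535 -0.992
vertex -1.699 -2.738 -1.255
vertex -1.436 -1.285 -1.176
endloop
endfacet
facet normal 0.753 0.115 -0.647
outer loop
vertex 0.292 3.541 3.737
vertex -0.267 3.256 3.036
vertex -0.217 4.168 3.256
endloop
endfacet
facet normal -0.081 0.564 0.822
outer loop
vertex 0.292 3.541 3.737
vertex -0.217 4.168 3.256
vertex -1.253 3.104 3.884
endloop
endfacet
facet normal 0.753 0.115 -0.647
outer loop
vertex -0.217 4.168 3.256
vertex -0.267 3.256 3.036
vertex -0.775 3.883 2.556
endloop
endfacet
facet normal -0.638 0.742 0.206
outer loop
vertex -0.217 4.168 3.256
vertex -0.775 3.883 2.556
vertex -1.253 3.104 3.884
endloop
endfacet
facet normal 0.754 0.115 -0.647
outer loop
vertex -0.775 3.883 2.556
vertex -0.267 3.256 3.036
vertex -0.825 2.971 2.335
endloop
endfacet
facet normal -0.954 0.119 -0.274
outer loop
vertex -0.775 3.883 2.556
vertex -0.825 2.971 2.335
vertex -1.253 3.104 3.884
endloop
endfacet
facet normal 0.754 0.115 -0.647
outer loop
vertex -0.825 2.971 2.335
vertex -0.267 3.256 3.036
vertex -0.316 2.343 2.816
endloop
endfacet
facet normal -0.715 -0.685 -0.139
outer loop
vertex -0.825 2.971 2.335
vertex -0.316 2.343 2.816
vertex -1.253 3.104 3.884
endloop
endfacet
facet normal 0.753 0.116 -0.648
outer loop
vertex -0.316 2.343 2.816
vertex -0.267 3.256 3.036
vertex 0.242 2.628 3.516
endloop
endfacet
facet normal -0.158 -0.864 0.478
outer loop
vertex -0.316 2.343 2.816
vertex 0.242 2.628 3.516
vertex -1.253 3.104 3.884
endloop
endfacet
facet normal 0.753 0.116 -0.648
outer loop
vertex 0.242 2.628 3.516
vertex -0.267 3.256 3.036
vertex 0.292 3.541 3.737
endloop
endfacet
facet normal 0.159 -0.240 0.958
outer loop
vertex 0.242 2.628 3.516
vertex 0.292 3.541 3.737
vertex -1.253 3.104 3.884
endloop
endfacet

endsolid


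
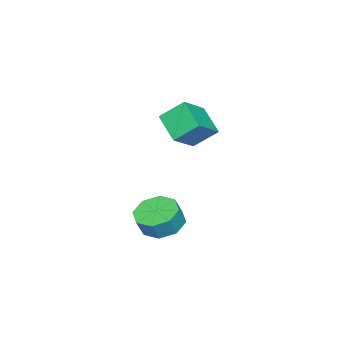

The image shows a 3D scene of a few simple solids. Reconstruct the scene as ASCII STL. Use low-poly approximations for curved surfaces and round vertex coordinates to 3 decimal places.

solid 
facet normal -0.441 0.094 -0.893
outer loop
vertex 3.291 -1.957 -4.664
vertex 2.493 -1.482 -4.22
vertex 3.387 -1.176 -4.629
endloop
endfacet
facet normal 0.889 -0.089 -0.449
outer loop
vertex 3.291 -1.957 -4.664
vertex 3.387 -1.176 -4.629
vertex 3.746 -2.053 -3.745
endloop
endfacet
facet normal 0.889 -0.088 -0.449
outer loop
vertex 3.746 -2.053 -3.745
vertex 3.387 -1.176 -4.629
vertex 3.841 -1.272 -3.71
endloop
endfacet
facet normal 0.441 -0.094 0.892
outer loop
vertex 3.746 -2.053 -3.745
vertex 3.841 -1.272 -3.71
vertex 2.947 -1.578 -3.3
endloop
endfacet
facet normal -0.440 0.093 -0.893
outer loop
vertex 3.387 -1.176 -4.629
vertex 2.493 -1.482 -4.22
vertex 2.959 -0.573 -4.355
endloop
endfacet
facet normal 0.715 0.638 -0.287
outer loop
vertex 3.387 -1.176 -4.629
vertex 2.959 -0.573 -4.355
vertex 3.841 -1.272 -3.71
endloop
endfacet
facet normal 0.715 0.638 -0.287
outer loop
vertex 3.841 -1.272 -3.71
vertex 2.959 -0.573 -4.355
vertex 3.413 -0.669 -3.436
endloop
endfacet
facet normal 0.441 -0.093 0.893
outer loop
vertex 3.841 -1.272 -3.71
vertex 3.413 -0.669 -3.436
vertex 2.947 -1.578 -3.3
endloop
endfacet
facet normal -0.441 0.094 -0.892
outer loop
vertex 2.959 -0.573 -4.355
vertex 2.493 -1.482 -4.22
vertex 2.258 -0.503 -4.001
endloop
endfacet
facet normal 0.121 0.992 0.044
outer loop
vertex 2.959 -0.573 -4.355
vertex 2.258 -0.503 -4.001
vertex 3.413 -0.669 -3.436
endloop
endfacet
facet normal 0.121 0.992 0.044
outer loop
vertex 3.413 -0.669 -3.436
vertex 2.258 -0.503 -4.001
vertex 2.712 -0.599 -3.082
endloop
endfacet
facet normal 0.441 -0.093 0.892
outer loop
vertex 3.413 -0.669 -3.436
vertex 2.712 -0.599 -3.082
vertex 2.947 -1.578 -3.3
endloop
endfacet
facet normal -0.441 0.094 -0.892
outer loop
vertex 2.258 -0.503 -4.001
vertex 2.493 -1.482 -4.22
vertex 1.694 -1.007 -3.775
endloop
endfacet
facet normal -0.543 0.764 0.348
outer loop
vertex 2.258 -0.503 -4.001
vertex 1.694 -1.007 -3.775
vertex 2.712 -0.599 -3.082
endloop
endfacet
facet normal -0.543 0.764 0.349
outer loop
vertex 2.712 -0.599 -3.082
vertex 1.694 -1.007 -3.775
vertex 2.149 -1.103 -2.856
endloop
endfacet
facet normal 0.441 -0.093 0.893
outer loop
vertex 2.712 -0.599 -3.082
vertex 2.149 -1.103 -2.856
vertex 2.947 -1.578 -3.3
endloop
endfacet
facet normal -0.441 0.094 -0.892
outer loop
vertex 1.694 -1.007 -3.775
vertex 2.493 -1.482 -4.22
vertex 1.599 -1.788 -3.81
endloop
endfacet
facet normal -0.889 0.088 0.449
outer loop
vertex 1.694 -1.007 -3.775
vertex 1.599 -1.788 -3.81
vertex 2.149 -1.103 -2.856
endloop
endfacet
facet normal -0.889 0.089 0.449
outer loop
vertex 2.149 -1.103 -2.856
vertex 1.599 -1.788 -3.81
vertex 2.053 -1.884 -2.891
endloop
endfacet
facet normal 0.441 -0.094 0.893
outer loop
vertex 2.149 -1.103 -2.856
vertex 2.053 -1.884 -2.891
vertex 2.947 -1.578 -3.3
endloop
endfacet
facet normal -0.441 0.093 -0.893
outer loop
vertex 1.599 -1.788 -3.81
vertex 2.493 -1.482 -4.22
vertex 2.027 -2.391 -4.084
endloop
endfacet
facet normal -0.715 -0.638 0.287
outer loop
vertex 1.599 -1.788 -3.81
vertex 2.027 -2.391 -4.084
vertex 2.053 -1.884 -2.891
endloop
endfacet
facet normal -0.715 -0.638 0.287
outer loop
vertex 2.053 -1.884 -2.891
vertex 2.027 -2.391 -4.084
vertex 2.481 -2.487 -3.165
endloop
endfacet
facet normal 0.440 -0.093 0.893
outer loop
vertex 2.053 -1.884 -2.891
vertex 2.481 -2.487 -3.165
vertex 2.947 -1.578 -3.3
endloop
endfacet
facet normal -0.441 0.093 -0.892
outer loop
vertex 2.027 -2.391 -4.084
vertex 2.493 -1.482 -4.22
vertex 2.728 -2.461 -4.438
endloop
endfacet
facet normal -0.121 -0.992 -0.044
outer loop
vertex 2.027 -2.391 -4.084
vertex 2.728 -2.461 -4.438
vertex 2.481 -2.487 -3.165
endloop
endfacet
facet normal -0.121 -0.992 -0.044
outer loop
vertex 2.481 -2.487 -3.165
vertex 2.728 -2.461 -4.438
vertex 3.182 -2.557 -3.519
endloop
endfacet
facet normal 0.441 -0.094 0.892
outer loop
vertex 2.481 -2.487 -3.165
vertex 3.182 -2.557 -3.519
vertex 2.947 -1.578 -3.3
endloop
endfacet
facet normal -0.441 0.093 -0.893
outer loop
vertex 2.728 -2.461 -4.438
vertex 2.493 -1.482 -4.22
vertex 3.291 -1.957 -4.664
endloop
endfacet
facet normal 0.544 -0.764 -0.348
outer loop
vertex 2.728 -2.461 -4.438
vertex 3.291 -1.957 -4.664
vertex 3.182 -2.557 -3.519
endloop
endfacet
facet normal 0.543 -0.764 -0.349
outer loop
vertex 3.182 -2.557 -3.519
vertex 3.291 -1.957 -4.664
vertex 3.746 -2.053 -3.745
endloop
endfacet
facet normal 0.441 -0.094 0.892
outer loop
vertex 3.182 -2.557 -3.519
vertex 3.746 -2.053 -3.745
vertex 2.947 -1.578 -3.3
endloop
endfacet
facet normal -0.831 0.125 -0.542
outer loop
vertex -0.413 -1.123 1.496
vertex 0.307 -0.017 0.646
vertex 0.027 -2.101 0.596
endloop
endfacet
facet normal -0.459 -0.705 0.541
outer loop
vertex 1.373 -2.303 1.474
vertex -0.413 -1.123 1.496
vertex 0.027 -2.101 0.596
endloop
endfacet
facet normal -0.831 0.125 -0.542
outer loop
vertex 0.027 -2.101 0.596
vertex 0.307 -0.017 0.646
vertex 0.747 -0.995 -0.254
endloop
endfacet
facet normal 0.314 -0.699 -0.643
outer loop
vertex 0.747 -0.995 -0.254
vertex 1.373 -2.303 1.474
vertex 0.027 -2.101 0.596
endloop
endfacet
facet normal -0.314 0.699 0.643
outer loop
vertex -0.413 -1.123 1.496
vertex 1.653 -0.219 1.524
vertex 0.307 -0.017 0.646
endloop
endfacet
facet normal -0.459 -0.705 0.541
outer loop
vertex 0.933 -1.325 2.374
vertex -0.413 -1.123 1.496
vertex 1.373 -2.303 1.474
endloop
endfacet
facet normal -0.314 0.699 0.643
outer loop
vertex 0.933 -1.325 2.374
vertex 1.653 -0.219 1.524
vertex -0.413 -1.123 1.496
endloop
endfacet
facet normal 0.459 0.705 -0.541
outer loop
vertex 0.307 -0.017 0.646
vertex 1.653 -0.219 1.524
vertex 0.747 -0.995 -0.254
endloop
endfacet
facet normal 0.314 -0.699 -0.643
outer loop
vertex 2.093 -1.197 0.624
vertex 1.373 -2.303 1.474
vertex 0.747 -0.995 -0.254
endloop
endfacet
facet normal 0.459 0.705 -0.541
outer loop
vertex 0.747 -0.995 -0.254
vertex 1.653 -0.219 1.524
vertex 2.093 -1.197 0.624
endloop
endfacet
facet normal 0.831 -0.125 0.542
outer loop
vertex 2.093 -1.197 0.624
vertex 0.933 -1.325 2.374
vertex 1.373 -2.303 1.474
endloop
endfacet
facet normal 0.831 -0.125 0.542
outer loop
vertex 1.653 -0.219 1.524
vertex 0.933 -1.325 2.374
vertex 2.093 -1.197 0.624
endloop
endfacet

endsolid


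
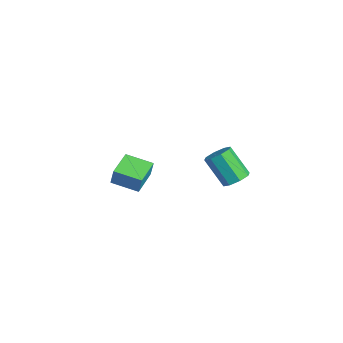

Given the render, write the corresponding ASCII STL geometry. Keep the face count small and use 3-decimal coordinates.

solid 
facet normal 0.518 0.341 -0.784
outer loop
vertex 4.016 3.59 0.755
vertex 3.3 3.691 0.326
vertex 3.759 4.173 0.839
endloop
endfacet
facet normal 0.756 0.246 0.607
outer loop
vertex 4.016 3.59 0.755
vertex 3.759 4.173 0.839
vertex 2.955 2.888 2.362
endloop
endfacet
facet normal 0.757 0.245 0.606
outer loop
vertex 2.955 2.888 2.362
vertex 3.759 4.173 0.839
vertex 2.698 3.471 2.447
endloop
endfacet
facet normal -0.518 -0.343 0.784
outer loop
vertex 2.955 2.888 2.362
vertex 2.698 3.471 2.447
vertex 2.24 2.989 1.934
endloop
endfacet
facet normal 0.517 0.343 -0.784
outer loop
vertex 3.759 4.173 0.839
vertex 3.3 3.691 0.326
vertex 3.233 4.474 0.624
endloop
endfacet
facet normal 0.253 0.815 0.522
outer loop
vertex 3.759 4.173 0.839
vertex 3.233 4.474 0.624
vertex 2.698 3.471 2.447
endloop
endfacet
facet normal 0.252 0.815 0.522
outer loop
vertex 2.698 3.471 2.447
vertex 3.233 4.474 0.624
vertex 2.172 3.772 2.231
endloop
endfacet
facet normal -0.518 -0.342 0.784
outer loop
vertex 2.698 3.471 2.447
vertex 2.172 3.772 2.231
vertex 2.24 2.989 1.934
endloop
endfacet
facet normal 0.518 0.343 -0.784
outer loop
vertex 3.233 4.474 0.624
vertex 3.3 3.691 0.326
vertex 2.747 4.316 0.234
endloop
endfacet
facet normal -0.400 0.907 0.132
outer loop
vertex 3.233 4.474 0.624
vertex 2.747 4.316 0.234
vertex 2.172 3.772 2.231
endloop
endfacet
facet normal -0.400 0.907 0.132
outer loop
vertex 2.172 3.772 2.231
vertex 2.747 4.316 0.234
vertex 1.686 3.614 1.841
endloop
endfacet
facet normal -0.518 -0.342 0.784
outer loop
vertex 2.172 3.772 2.231
vertex 1.686 3.614 1.841
vertex 2.24 2.989 1.934
endloop
endfacet
facet normal 0.518 0.343 -0.784
outer loop
vertex 2.747 4.316 0.234
vertex 3.3 3.691 0.326
vertex 2.585 3.792 -0.102
endloop
endfacet
facet normal -0.818 0.468 -0.335
outer loop
vertex 2.747 4.316 0.234
vertex 2.585 3.792 -0.102
vertex 1.686 3.614 1.841
endloop
endfacet
facet normal -0.818 0.468 -0.335
outer loop
vertex 1.686 3.614 1.841
vertex 2.585 3.792 -0.102
vertex 1.524 3.09 1.505
endloop
endfacet
facet normal -0.518 -0.342 0.784
outer loop
vertex 1.686 3.614 1.841
vertex 1.524 3.09 1.505
vertex 2.24 2.989 1.934
endloop
endfacet
facet normal 0.518 0.343 -0.784
outer loop
vertex 2.585 3.792 -0.102
vertex 3.3 3.691 0.326
vertex 2.842 3.209 -0.187
endloop
endfacet
facet normal -0.756 -0.245 -0.606
outer loop
vertex 2.585 3.792 -0.102
vertex 2.842 3.209 -0.187
vertex 1.524 3.09 1.505
endloop
endfacet
facet normal -0.756 -0.246 -0.606
outer loop
vertex 1.524 3.09 1.505
vertex 2.842 3.209 -0.187
vertex 1.781 2.507 1.421
endloop
endfacet
facet normal -0.518 -0.341 0.784
outer loop
vertex 1.524 3.09 1.505
vertex 1.781 2.507 1.421
vertex 2.24 2.989 1.934
endloop
endfacet
facet normal 0.518 0.342 -0.784
outer loop
vertex 2.842 3.209 -0.187
vertex 3.3 3.691 0.326
vertex 3.368 2.908 0.029
endloop
endfacet
facet normal -0.252 -0.815 -0.522
outer loop
vertex 2.842 3.209 -0.187
vertex 3.368 2.908 0.029
vertex 1.781 2.507 1.421
endloop
endfacet
facet normal -0.252 -0.814 -0.522
outer loop
vertex 1.781 2.507 1.421
vertex 3.368 2.908 0.029
vertex 2.307 2.206 1.636
endloop
endfacet
facet normal -0.517 -0.343 0.784
outer loop
vertex 1.781 2.507 1.421
vertex 2.307 2.206 1.636
vertex 2.24 2.989 1.934
endloop
endfacet
facet normal 0.518 0.342 -0.784
outer loop
vertex 3.368 2.908 0.029
vertex 3.3 3.691 0.326
vertex 3.854 3.066 0.419
endloop
endfacet
facet normal 0.400 -0.907 -0.132
outer loop
vertex 3.368 2.908 0.029
vertex 3.854 3.066 0.419
vertex 2.307 2.206 1.636
endloop
endfacet
facet normal 0.400 -0.907 -0.132
outer loop
vertex 2.307 2.206 1.636
vertex 3.854 3.066 0.419
vertex 2.793 2.364 2.026
endloop
endfacet
facet normal -0.518 -0.343 0.784
outer loop
vertex 2.307 2.206 1.636
vertex 2.793 2.364 2.026
vertex 2.24 2.989 1.934
endloop
endfacet
facet normal 0.518 0.342 -0.784
outer loop
vertex 3.854 3.066 0.419
vertex 3.3 3.691 0.326
vertex 4.016 3.59 0.755
endloop
endfacet
facet normal 0.818 -0.468 0.335
outer loop
vertex 3.854 3.066 0.419
vertex 4.016 3.59 0.755
vertex 2.793 2.364 2.026
endloop
endfacet
facet normal 0.818 -0.468 0.335
outer loop
vertex 2.793 2.364 2.026
vertex 4.016 3.59 0.755
vertex 2.955 2.888 2.362
endloop
endfacet
facet normal -0.518 -0.343 0.784
outer loop
vertex 2.793 2.364 2.026
vertex 2.955 2.888 2.362
vertex 2.24 2.989 1.934
endloop
endfacet
facet normal -0.739 0.661 0.127
outer loop
vertex -5.062 0.276 -2.381
vertex -3.953 1.589 -2.762
vertex -5.342 0.182 -3.523
endloop
endfacet
facet normal -0.631 -0.746 0.216
outer loop
vertex -3.967 -1.049 -3.758
vertex -5.062 0.276 -2.381
vertex -5.342 0.182 -3.523
endloop
endfacet
facet normal -0.739 0.662 0.126
outer loop
vertex -5.342 0.182 -3.523
vertex -3.953 1.589 -2.762
vertex -4.233 1.494 -3.904
endloop
endfacet
facet normal -0.237 -0.080 -0.968
outer loop
vertex -4.233 1.494 -3.904
vertex -3.967 -1.049 -3.758
vertex -5.342 0.182 -3.523
endloop
endfacet
facet normal 0.237 0.080 0.968
outer loop
vertex -5.062 0.276 -2.381
vertex -2.578 0.358 -2.997
vertex -3.953 1.589 -2.762
endloop
endfacet
facet normal -0.630 -0.746 0.217
outer loop
vertex -3.687 -0.954 -2.616
vertex -5.062 0.276 -2.381
vertex -3.967 -1.049 -3.758
endloop
endfacet
facet normal 0.237 0.080 0.968
outer loop
vertex -3.687 -0.954 -2.616
vertex -2.578 0.358 -2.997
vertex -5.062 0.276 -2.381
endloop
endfacet
facet normal 0.630 0.745 -0.217
outer loop
vertex -3.953 1.589 -2.762
vertex -2.578 0.358 -2.997
vertex -4.233 1.494 -3.904
endloop
endfacet
facet normal -0.237 -0.080 -0.968
outer loop
vertex -2.858 0.264 -4.139
vertex -3.967 -1.049 -3.758
vertex -4.233 1.494 -3.904
endloop
endfacet
facet normal 0.630 0.746 -0.216
outer loop
vertex -4.233 1.494 -3.904
vertex -2.578 0.358 -2.997
vertex -2.858 0.264 -4.139
endloop
endfacet
facet normal 0.739 -0.661 -0.126
outer loop
vertex -2.858 0.264 -4.139
vertex -3.687 -0.954 -2.616
vertex -3.967 -1.049 -3.758
endloop
endfacet
facet normal 0.739 -0.662 -0.127
outer loop
vertex -2.578 0.358 -2.997
vertex -3.687 -0.954 -2.616
vertex -2.858 0.264 -4.139
endloop
endfacet

endsolid


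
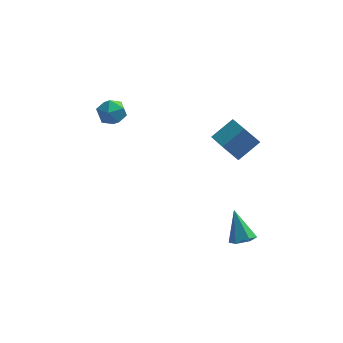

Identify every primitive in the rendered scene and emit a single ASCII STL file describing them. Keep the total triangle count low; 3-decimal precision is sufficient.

solid 
facet normal -0.641 0.035 0.767
outer loop
vertex 2.527 3.563 -0.538
vertex 1.936 5.011 -1.097
vertex 1.56 2.87 -1.314
endloop
endfacet
facet normal 0.355 -0.872 0.337
outer loop
vertex 2.304 2.829 -2.203
vertex 2.527 3.563 -0.538
vertex 1.56 2.87 -1.314
endloop
endfacet
facet normal -0.640 0.035 0.767
outer loop
vertex 1.56 2.87 -1.314
vertex 1.936 5.011 -1.097
vertex 0.97 4.317 -1.872
endloop
endfacet
facet normal -0.680 -0.488 -0.547
outer loop
vertex 0.97 4.317 -1.872
vertex 2.304 2.829 -2.203
vertex 1.56 2.87 -1.314
endloop
endfacet
facet normal 0.680 0.489 0.547
outer loop
vertex 2.527 3.563 -0.538
vertex 2.68 4.97 -1.986
vertex 1.936 5.011 -1.097
endloop
endfacet
facet normal 0.356 -0.872 0.337
outer loop
vertex 3.27 3.523 -1.428
vertex 2.527 3.563 -0.538
vertex 2.304 2.829 -2.203
endloop
endfacet
facet normal 0.681 0.488 0.546
outer loop
vertex 3.27 3.523 -1.428
vertex 2.68 4.97 -1.986
vertex 2.527 3.563 -0.538
endloop
endfacet
facet normal -0.355 0.872 -0.338
outer loop
vertex 1.936 5.011 -1.097
vertex 2.68 4.97 -1.986
vertex 0.97 4.317 -1.872
endloop
endfacet
facet normal -0.680 -0.489 -0.546
outer loop
vertex 1.713 4.277 -2.762
vertex 2.304 2.829 -2.203
vertex 0.97 4.317 -1.872
endloop
endfacet
facet normal -0.355 0.872 -0.336
outer loop
vertex 0.97 4.317 -1.872
vertex 2.68 4.97 -1.986
vertex 1.713 4.277 -2.762
endloop
endfacet
facet normal 0.640 -0.035 -0.767
outer loop
vertex 1.713 4.277 -2.762
vertex 3.27 3.523 -1.428
vertex 2.304 2.829 -2.203
endloop
endfacet
facet normal 0.641 -0.035 -0.767
outer loop
vertex 2.68 4.97 -1.986
vertex 3.27 3.523 -1.428
vertex 1.713 4.277 -2.762
endloop
endfacet
facet normal 0.271 -0.478 -0.836
outer loop
vertex 3.038 -1.798 -3.799
vertex 2.705 -1.367 -4.153
vertex 3.33 -1.258 -4.013
endloop
endfacet
facet normal 0.719 -0.117 0.685
outer loop
vertex 3.038 -1.798 -3.799
vertex 3.33 -1.258 -4.013
vertex 2.255 -0.573 -2.767
endloop
endfacet
facet normal 0.271 -0.478 -0.835
outer loop
vertex 3.33 -1.258 -4.013
vertex 2.705 -1.367 -4.153
vertex 2.996 -0.827 -4.368
endloop
endfacet
facet normal 0.684 0.700 0.206
outer loop
vertex 3.33 -1.258 -4.013
vertex 2.996 -0.827 -4.368
vertex 2.255 -0.573 -2.767
endloop
endfacet
facet normal 0.271 -0.478 -0.835
outer loop
vertex 2.996 -0.827 -4.368
vertex 2.705 -1.367 -4.153
vertex 2.371 -0.936 -4.508
endloop
endfacet
facet normal -0.122 0.970 -0.210
outer loop
vertex 2.996 -0.827 -4.368
vertex 2.371 -0.936 -4.508
vertex 2.255 -0.573 -2.767
endloop
endfacet
facet normal 0.271 -0.478 -0.835
outer loop
vertex 2.371 -0.936 -4.508
vertex 2.705 -1.367 -4.153
vertex 2.079 -1.476 -4.294
endloop
endfacet
facet normal -0.893 0.424 -0.148
outer loop
vertex 2.371 -0.936 -4.508
vertex 2.079 -1.476 -4.294
vertex 2.255 -0.573 -2.767
endloop
endfacet
facet normal 0.271 -0.478 -0.835
outer loop
vertex 2.079 -1.476 -4.294
vertex 2.705 -1.367 -4.153
vertex 2.413 -1.907 -3.939
endloop
endfacet
facet normal -0.858 -0.392 0.331
outer loop
vertex 2.079 -1.476 -4.294
vertex 2.413 -1.907 -3.939
vertex 2.255 -0.573 -2.767
endloop
endfacet
facet normal 0.271 -0.478 -0.836
outer loop
vertex 2.413 -1.907 -3.939
vertex 2.705 -1.367 -4.153
vertex 3.038 -1.798 -3.799
endloop
endfacet
facet normal -0.052 -0.663 0.747
outer loop
vertex 2.413 -1.907 -3.939
vertex 3.038 -1.798 -3.799
vertex 2.255 -0.573 -2.767
endloop
endfacet
facet normal -0.928 0.372 0.015
outer loop
vertex -4.209 3.783 -0.169
vertex -4.313 3.493 0.568
vertex -4.02 4.229 0.467
endloop
endfacet
facet normal -0.499 0.772 -0.393
outer loop
vertex -4.209 3.783 -0.169
vertex -4.02 4.229 0.467
vertex -3.537 4.217 -0.17
endloop
endfacet
facet normal -0.230 0.354 -0.906
outer loop
vertex -4.209 3.783 -0.169
vertex -3.537 4.217 -0.17
vertex -3.533 3.473 -0.462
endloop
endfacet
facet normal -0.493 -0.303 -0.816
outer loop
vertex -4.209 3.783 -0.169
vertex -3.533 3.473 -0.462
vertex -4.012 3.025 -0.006
endloop
endfacet
facet normal -0.924 -0.293 -0.246
outer loop
vertex -4.209 3.783 -0.169
vertex -4.012 3.025 -0.006
vertex -4.313 3.493 0.568
endloop
endfacet
facet normal 0.041 0.999 0.013
outer loop
vertex -3.537 4.217 -0.17
vertex -4.02 4.229 0.467
vertex -3.228 4.195 0.566
endloop
endfacet
facet normal -0.651 0.352 0.673
outer loop
vertex -4.02 4.229 0.467
vertex -4.313 3.493 0.568
vertex -3.707 3.747 1.022
endloop
endfacet
facet normal -0.646 -0.722 0.250
outer loop
vertex -4.313 3.493 0.568
vertex -4.012 3.025 -0.006
vertex -3.703 3.003 0.73
endloop
endfacet
facet normal 0.052 -0.739 -0.671
outer loop
vertex -4.012 3.025 -0.006
vertex -3.533 3.473 -0.462
vertex -3.22 2.991 0.093
endloop
endfacet
facet normal 0.477 0.323 -0.817
outer loop
vertex -3.533 3.473 -0.462
vertex -3.537 4.217 -0.17
vertex -2.927 3.727 -0.008
endloop
endfacet
facet normal 0.493 0.303 0.816
outer loop
vertex -3.031 3.437 0.729
vertex -3.228 4.195 0.566
vertex -3.707 3.747 1.022
endloop
endfacet
facet normal 0.230 -0.354 0.906
outer loop
vertex -3.031 3.437 0.729
vertex -3.707 3.747 1.022
vertex -3.703 3.003 0.73
endloop
endfacet
facet normal 0.499 -0.772 0.393
outer loop
vertex -3.031 3.437 0.729
vertex -3.703 3.003 0.73
vertex -3.22 2.991 0.093
endloop
endfacet
facet normal 0.928 -0.372 -0.015
outer loop
vertex -3.031 3.437 0.729
vertex -3.22 2.991 0.093
vertex -2.927 3.727 -0.008
endloop
endfacet
facet normal 0.924 0.293 0.246
outer loop
vertex -3.031 3.437 0.729
vertex -2.927 3.727 -0.008
vertex -3.228 4.195 0.566
endloop
endfacet
facet normal -0.052 0.739 0.671
outer loop
vertex -3.707 3.747 1.022
vertex -3.228 4.195 0.566
vertex -4.02 4.229 0.467
endloop
endfacet
facet normal -0.477 -0.323 0.817
outer loop
vertex -3.703 3.003 0.73
vertex -3.707 3.747 1.022
vertex -4.313 3.493 0.568
endloop
endfacet
facet normal -0.041 -0.999 -0.013
outer loop
vertex -3.22 2.991 0.093
vertex -3.703 3.003 0.73
vertex -4.012 3.025 -0.006
endloop
endfacet
facet normal 0.651 -0.352 -0.673
outer loop
vertex -2.927 3.727 -0.008
vertex -3.22 2.991 0.093
vertex -3.533 3.473 -0.462
endloop
endfacet
facet normal 0.646 0.722 -0.250
outer loop
vertex -3.228 4.195 0.566
vertex -2.927 3.727 -0.008
vertex -3.537 4.217 -0.17
endloop
endfacet

endsolid


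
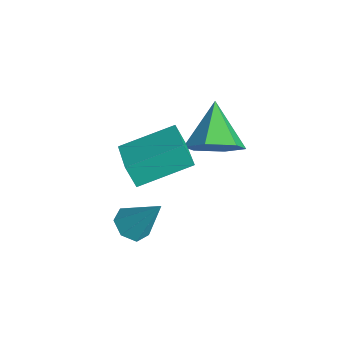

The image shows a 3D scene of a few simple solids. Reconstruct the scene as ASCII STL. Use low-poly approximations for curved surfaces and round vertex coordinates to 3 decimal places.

solid 
facet normal -0.939 0.228 -0.257
outer loop
vertex -3.713 -2.698 -0.717
vertex -3.43 -0.796 -0.067
vertex -3.408 -2.44 -1.602
endloop
endfacet
facet normal -0.139 -0.937 -0.321
outer loop
vertex -1.99 -2.784 -1.213
vertex -3.713 -2.698 -0.717
vertex -3.408 -2.44 -1.602
endloop
endfacet
facet normal -0.939 0.228 -0.257
outer loop
vertex -3.408 -2.44 -1.602
vertex -3.43 -0.796 -0.067
vertex -3.125 -0.538 -0.951
endloop
endfacet
facet normal 0.314 0.265 -0.911
outer loop
vertex -3.125 -0.538 -0.951
vertex -1.99 -2.784 -1.213
vertex -3.408 -2.44 -1.602
endloop
endfacet
facet normal -0.314 -0.265 0.912
outer loop
vertex -3.713 -2.698 -0.717
vertex -2.012 -1.14 0.322
vertex -3.43 -0.796 -0.067
endloop
endfacet
facet normal -0.139 -0.937 -0.321
outer loop
vertex -2.295 -3.042 -0.329
vertex -3.713 -2.698 -0.717
vertex -1.99 -2.784 -1.213
endloop
endfacet
facet normal -0.314 -0.265 0.912
outer loop
vertex -2.295 -3.042 -0.329
vertex -2.012 -1.14 0.322
vertex -3.713 -2.698 -0.717
endloop
endfacet
facet normal 0.139 0.937 0.321
outer loop
vertex -3.43 -0.796 -0.067
vertex -2.012 -1.14 0.322
vertex -3.125 -0.538 -0.951
endloop
endfacet
facet normal 0.314 0.265 -0.912
outer loop
vertex -1.707 -0.882 -0.563
vertex -1.99 -2.784 -1.213
vertex -3.125 -0.538 -0.951
endloop
endfacet
facet normal 0.139 0.937 0.321
outer loop
vertex -3.125 -0.538 -0.951
vertex -2.012 -1.14 0.322
vertex -1.707 -0.882 -0.563
endloop
endfacet
facet normal 0.939 -0.228 0.258
outer loop
vertex -1.707 -0.882 -0.563
vertex -2.295 -3.042 -0.329
vertex -1.99 -2.784 -1.213
endloop
endfacet
facet normal 0.939 -0.228 0.257
outer loop
vertex -2.012 -1.14 0.322
vertex -2.295 -3.042 -0.329
vertex -1.707 -0.882 -0.563
endloop
endfacet
facet normal -0.409 -0.412 -0.814
outer loop
vertex -0.345 -4.015 -1.588
vertex -0.746 -3.471 -1.662
vertex -0.126 -3.578 -1.919
endloop
endfacet
facet normal 0.923 -0.359 0.137
outer loop
vertex -0.345 -4.015 -1.588
vertex -0.126 -3.578 -1.919
vertex -0.054 -2.769 -0.278
endloop
endfacet
facet normal -0.409 -0.413 -0.814
outer loop
vertex -0.126 -3.578 -1.919
vertex -0.746 -3.471 -1.662
vertex -0.374 -3.061 -2.057
endloop
endfacet
facet normal 0.901 0.373 -0.223
outer loop
vertex -0.126 -3.578 -1.919
vertex -0.374 -3.061 -2.057
vertex -0.054 -2.769 -0.278
endloop
endfacet
facet normal -0.409 -0.413 -0.814
outer loop
vertex -0.374 -3.061 -2.057
vertex -0.746 -3.471 -1.662
vertex -0.902 -2.852 -1.898
endloop
endfacet
facet normal 0.305 0.929 -0.207
outer loop
vertex -0.374 -3.061 -2.057
vertex -0.902 -2.852 -1.898
vertex -0.054 -2.769 -0.278
endloop
endfacet
facet normal -0.407 -0.413 -0.815
outer loop
vertex -0.902 -2.852 -1.898
vertex -0.746 -3.471 -1.662
vertex -1.314 -3.109 -1.562
endloop
endfacet
facet normal -0.416 0.893 0.172
outer loop
vertex -0.902 -2.852 -1.898
vertex -1.314 -3.109 -1.562
vertex -0.054 -2.769 -0.278
endloop
endfacet
facet normal -0.406 -0.412 -0.815
outer loop
vertex -1.314 -3.109 -1.562
vertex -0.746 -3.471 -1.662
vertex -1.298 -3.639 -1.302
endloop
endfacet
facet normal -0.721 0.288 0.631
outer loop
vertex -1.314 -3.109 -1.562
vertex -1.298 -3.639 -1.302
vertex -0.054 -2.769 -0.278
endloop
endfacet
facet normal -0.406 -0.412 -0.815
outer loop
vertex -1.298 -3.639 -1.302
vertex -0.746 -3.471 -1.662
vertex -0.867 -4.042 -1.313
endloop
endfacet
facet normal -0.378 -0.427 0.822
outer loop
vertex -1.298 -3.639 -1.302
vertex -0.867 -4.042 -1.313
vertex -0.054 -2.769 -0.278
endloop
endfacet
facet normal -0.408 -0.412 -0.815
outer loop
vertex -0.867 -4.042 -1.313
vertex -0.746 -3.471 -1.662
vertex -0.345 -4.015 -1.588
endloop
endfacet
facet normal 0.354 -0.716 0.602
outer loop
vertex -0.867 -4.042 -1.313
vertex -0.345 -4.015 -1.588
vertex -0.054 -2.769 -0.278
endloop
endfacet
facet normal 0.737 -0.342 -0.583
outer loop
vertex -2.113 0.793 -0.607
vertex -2.822 0.356 -1.246
vertex -2.499 1.34 -1.415
endloop
endfacet
facet normal 0.182 0.852 0.490
outer loop
vertex -2.113 0.793 -0.607
vertex -2.499 1.34 -1.415
vertex -4.178 0.984 -0.174
endloop
endfacet
facet normal 0.737 -0.342 -0.583
outer loop
vertex -2.499 1.34 -1.415
vertex -2.822 0.356 -1.246
vertex -3.208 0.903 -2.055
endloop
endfacet
facet normal -0.357 0.907 -0.223
outer loop
vertex -2.499 1.34 -1.415
vertex -3.208 0.903 -2.055
vertex -4.178 0.984 -0.174
endloop
endfacet
facet normal 0.738 -0.341 -0.583
outer loop
vertex -3.208 0.903 -2.055
vertex -2.822 0.356 -1.246
vertex -3.53 -0.082 -1.886
endloop
endfacet
facet normal -0.866 0.205 -0.456
outer loop
vertex -3.208 0.903 -2.055
vertex -3.53 -0.082 -1.886
vertex -4.178 0.984 -0.174
endloop
endfacet
facet normal 0.738 -0.342 -0.582
outer loop
vertex -3.53 -0.082 -1.886
vertex -2.822 0.356 -1.246
vertex -3.145 -0.629 -1.077
endloop
endfacet
facet normal -0.835 -0.549 0.026
outer loop
vertex -3.53 -0.082 -1.886
vertex -3.145 -0.629 -1.077
vertex -4.178 0.984 -0.174
endloop
endfacet
facet normal 0.737 -0.342 -0.584
outer loop
vertex -3.145 -0.629 -1.077
vertex -2.822 0.356 -1.246
vertex -2.436 -0.192 -0.438
endloop
endfacet
facet normal -0.295 -0.604 0.741
outer loop
vertex -3.145 -0.629 -1.077
vertex -2.436 -0.192 -0.438
vertex -4.178 0.984 -0.174
endloop
endfacet
facet normal 0.737 -0.342 -0.584
outer loop
vertex -2.436 -0.192 -0.438
vertex -2.822 0.356 -1.246
vertex -2.113 0.793 -0.607
endloop
endfacet
facet normal 0.213 0.097 0.972
outer loop
vertex -2.436 -0.192 -0.438
vertex -2.113 0.793 -0.607
vertex -4.178 0.984 -0.174
endloop
endfacet

endsolid
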